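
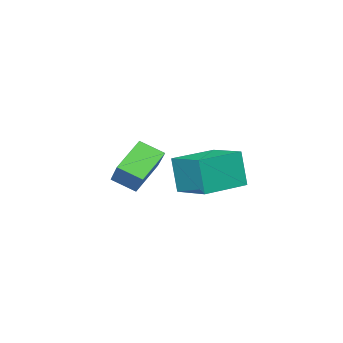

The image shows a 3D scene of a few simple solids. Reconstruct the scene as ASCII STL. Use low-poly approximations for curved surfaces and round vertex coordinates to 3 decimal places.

solid 
facet normal -0.981 0.196 0.008
outer loop
vertex -4.779 2.48 -2.875
vertex -4.43 4.214 -2.489
vertex -4.718 2.855 -4.614
endloop
endfacet
facet normal -0.193 -0.958 -0.213
outer loop
vertex -2.57 2.426 -4.631
vertex -4.779 2.48 -2.875
vertex -4.718 2.855 -4.614
endloop
endfacet
facet normal -0.981 0.196 0.008
outer loop
vertex -4.718 2.855 -4.614
vertex -4.43 4.214 -2.489
vertex -4.369 4.589 -4.228
endloop
endfacet
facet normal 0.034 0.211 -0.977
outer loop
vertex -4.369 4.589 -4.228
vertex -2.57 2.426 -4.631
vertex -4.718 2.855 -4.614
endloop
endfacet
facet normal -0.034 -0.211 0.977
outer loop
vertex -4.779 2.48 -2.875
vertex -2.282 3.785 -2.506
vertex -4.43 4.214 -2.489
endloop
endfacet
facet normal -0.193 -0.958 -0.213
outer loop
vertex -2.631 2.051 -2.892
vertex -4.779 2.48 -2.875
vertex -2.57 2.426 -4.631
endloop
endfacet
facet normal -0.034 -0.211 0.977
outer loop
vertex -2.631 2.051 -2.892
vertex -2.282 3.785 -2.506
vertex -4.779 2.48 -2.875
endloop
endfacet
facet normal 0.193 0.958 0.213
outer loop
vertex -4.43 4.214 -2.489
vertex -2.282 3.785 -2.506
vertex -4.369 4.589 -4.228
endloop
endfacet
facet normal 0.034 0.211 -0.977
outer loop
vertex -2.221 4.16 -4.245
vertex -2.57 2.426 -4.631
vertex -4.369 4.589 -4.228
endloop
endfacet
facet normal 0.193 0.958 0.213
outer loop
vertex -4.369 4.589 -4.228
vertex -2.282 3.785 -2.506
vertex -2.221 4.16 -4.245
endloop
endfacet
facet normal 0.981 -0.196 -0.008
outer loop
vertex -2.221 4.16 -4.245
vertex -2.631 2.051 -2.892
vertex -2.57 2.426 -4.631
endloop
endfacet
facet normal 0.981 -0.196 -0.008
outer loop
vertex -2.282 3.785 -2.506
vertex -2.631 2.051 -2.892
vertex -2.221 4.16 -4.245
endloop
endfacet
facet normal -0.471 -0.619 -0.629
outer loop
vertex 0.955 2.064 -3.064
vertex -0.363 2.026 -2.039
vertex 0.498 2.975 -3.618
endloop
endfacet
facet normal 0.790 0.023 -0.613
outer loop
vertex 1.363 4.114 -2.461
vertex 0.955 2.064 -3.064
vertex 0.498 2.975 -3.618
endloop
endfacet
facet normal -0.470 -0.619 -0.629
outer loop
vertex 0.498 2.975 -3.618
vertex -0.363 2.026 -2.039
vertex -0.821 2.936 -2.593
endloop
endfacet
facet normal -0.394 0.785 -0.478
outer loop
vertex -0.821 2.936 -2.593
vertex 1.363 4.114 -2.461
vertex 0.498 2.975 -3.618
endloop
endfacet
facet normal 0.394 -0.785 0.478
outer loop
vertex 0.955 2.064 -3.064
vertex 0.502 3.165 -0.882
vertex -0.363 2.026 -2.039
endloop
endfacet
facet normal 0.789 0.023 -0.614
outer loop
vertex 1.821 3.204 -1.907
vertex 0.955 2.064 -3.064
vertex 1.363 4.114 -2.461
endloop
endfacet
facet normal 0.395 -0.785 0.478
outer loop
vertex 1.821 3.204 -1.907
vertex 0.502 3.165 -0.882
vertex 0.955 2.064 -3.064
endloop
endfacet
facet normal -0.789 -0.024 0.614
outer loop
vertex -0.363 2.026 -2.039
vertex 0.502 3.165 -0.882
vertex -0.821 2.936 -2.593
endloop
endfacet
facet normal -0.394 0.785 -0.478
outer loop
vertex 0.045 4.076 -1.436
vertex 1.363 4.114 -2.461
vertex -0.821 2.936 -2.593
endloop
endfacet
facet normal -0.789 -0.023 0.613
outer loop
vertex -0.821 2.936 -2.593
vertex 0.502 3.165 -0.882
vertex 0.045 4.076 -1.436
endloop
endfacet
facet normal 0.471 0.619 0.628
outer loop
vertex 0.045 4.076 -1.436
vertex 1.821 3.204 -1.907
vertex 1.363 4.114 -2.461
endloop
endfacet
facet normal 0.471 0.619 0.629
outer loop
vertex 0.502 3.165 -0.882
vertex 1.821 3.204 -1.907
vertex 0.045 4.076 -1.436
endloop
endfacet

endsolid


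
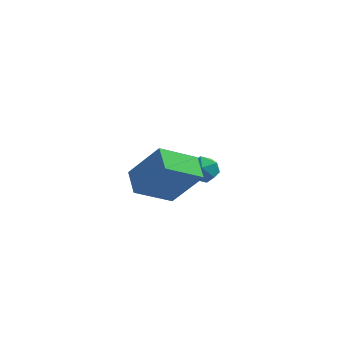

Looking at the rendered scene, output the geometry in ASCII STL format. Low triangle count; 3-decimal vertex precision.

solid 
facet normal -0.759 0.226 0.610
outer loop
vertex 1.382 3.043 0.783
vertex 1.268 2.316 0.911
vertex 1.734 2.704 1.347
endloop
endfacet
facet normal -0.267 0.743 0.613
outer loop
vertex 1.382 3.043 0.783
vertex 1.734 2.704 1.347
vertex 2.101 3.191 0.917
endloop
endfacet
facet normal -0.191 0.980 -0.055
outer loop
vertex 1.382 3.043 0.783
vertex 2.101 3.191 0.917
vertex 1.863 3.105 0.215
endloop
endfacet
facet normal -0.637 0.609 -0.473
outer loop
vertex 1.382 3.043 0.783
vertex 1.863 3.105 0.215
vertex 1.348 2.564 0.211
endloop
endfacet
facet normal -0.988 0.144 -0.062
outer loop
vertex 1.382 3.043 0.783
vertex 1.348 2.564 0.211
vertex 1.268 2.316 0.911
endloop
endfacet
facet normal 0.352 0.456 0.817
outer loop
vertex 2.101 3.191 0.917
vertex 1.734 2.704 1.347
vertex 2.432 2.556 1.129
endloop
endfacet
facet normal -0.444 -0.379 0.812
outer loop
vertex 1.734 2.704 1.347
vertex 1.268 2.316 0.911
vertex 1.917 2.015 1.125
endloop
endfacet
facet normal -0.812 -0.515 -0.275
outer loop
vertex 1.268 2.316 0.911
vertex 1.348 2.564 0.211
vertex 1.679 1.929 0.423
endloop
endfacet
facet normal -0.243 0.238 -0.940
outer loop
vertex 1.348 2.564 0.211
vertex 1.863 3.105 0.215
vertex 2.046 2.416 -0.007
endloop
endfacet
facet normal 0.476 0.839 -0.264
outer loop
vertex 1.863 3.105 0.215
vertex 2.101 3.191 0.917
vertex 2.512 2.804 0.429
endloop
endfacet
facet normal 0.637 -0.609 0.473
outer loop
vertex 2.398 2.077 0.557
vertex 2.432 2.556 1.129
vertex 1.917 2.015 1.125
endloop
endfacet
facet normal 0.191 -0.980 0.055
outer loop
vertex 2.398 2.077 0.557
vertex 1.917 2.015 1.125
vertex 1.679 1.929 0.423
endloop
endfacet
facet normal 0.267 -0.743 -0.613
outer loop
vertex 2.398 2.077 0.557
vertex 1.679 1.929 0.423
vertex 2.046 2.416 -0.007
endloop
endfacet
facet normal 0.759 -0.226 -0.610
outer loop
vertex 2.398 2.077 0.557
vertex 2.046 2.416 -0.007
vertex 2.512 2.804 0.429
endloop
endfacet
facet normal 0.988 -0.144 0.062
outer loop
vertex 2.398 2.077 0.557
vertex 2.512 2.804 0.429
vertex 2.432 2.556 1.129
endloop
endfacet
facet normal 0.243 -0.238 0.940
outer loop
vertex 1.917 2.015 1.125
vertex 2.432 2.556 1.129
vertex 1.734 2.704 1.347
endloop
endfacet
facet normal -0.476 -0.839 0.264
outer loop
vertex 1.679 1.929 0.423
vertex 1.917 2.015 1.125
vertex 1.268 2.316 0.911
endloop
endfacet
facet normal -0.352 -0.456 -0.817
outer loop
vertex 2.046 2.416 -0.007
vertex 1.679 1.929 0.423
vertex 1.348 2.564 0.211
endloop
endfacet
facet normal 0.444 0.379 -0.812
outer loop
vertex 2.512 2.804 0.429
vertex 2.046 2.416 -0.007
vertex 1.863 3.105 0.215
endloop
endfacet
facet normal 0.812 0.515 0.275
outer loop
vertex 2.432 2.556 1.129
vertex 2.512 2.804 0.429
vertex 2.101 3.191 0.917
endloop
endfacet
facet normal -0.613 0.076 -0.787
outer loop
vertex 0.166 -3.176 2.881
vertex -0.244 -2.152 3.299
vertex 1.464 -2.277 1.956
endloop
endfacet
facet normal 0.348 -0.868 -0.355
outer loop
vertex 2.684 -2.428 3.521
vertex 0.166 -3.176 2.881
vertex 1.464 -2.277 1.956
endloop
endfacet
facet normal -0.613 0.076 -0.787
outer loop
vertex 1.464 -2.277 1.956
vertex -0.244 -2.152 3.299
vertex 1.054 -1.253 2.374
endloop
endfacet
facet normal 0.710 0.491 -0.506
outer loop
vertex 1.054 -1.253 2.374
vertex 2.684 -2.428 3.521
vertex 1.464 -2.277 1.956
endloop
endfacet
facet normal -0.710 -0.491 0.506
outer loop
vertex 0.166 -3.176 2.881
vertex 0.976 -2.303 4.864
vertex -0.244 -2.152 3.299
endloop
endfacet
facet normal 0.348 -0.868 -0.355
outer loop
vertex 1.386 -3.327 4.446
vertex 0.166 -3.176 2.881
vertex 2.684 -2.428 3.521
endloop
endfacet
facet normal -0.710 -0.491 0.506
outer loop
vertex 1.386 -3.327 4.446
vertex 0.976 -2.303 4.864
vertex 0.166 -3.176 2.881
endloop
endfacet
facet normal -0.348 0.868 0.355
outer loop
vertex -0.244 -2.152 3.299
vertex 0.976 -2.303 4.864
vertex 1.054 -1.253 2.374
endloop
endfacet
facet normal 0.710 0.491 -0.506
outer loop
vertex 2.274 -1.404 3.939
vertex 2.684 -2.428 3.521
vertex 1.054 -1.253 2.374
endloop
endfacet
facet normal -0.348 0.868 0.355
outer loop
vertex 1.054 -1.253 2.374
vertex 0.976 -2.303 4.864
vertex 2.274 -1.404 3.939
endloop
endfacet
facet normal 0.613 -0.076 0.787
outer loop
vertex 2.274 -1.404 3.939
vertex 1.386 -3.327 4.446
vertex 2.684 -2.428 3.521
endloop
endfacet
facet normal 0.613 -0.076 0.787
outer loop
vertex 0.976 -2.303 4.864
vertex 1.386 -3.327 4.446
vertex 2.274 -1.404 3.939
endloop
endfacet

endsolid


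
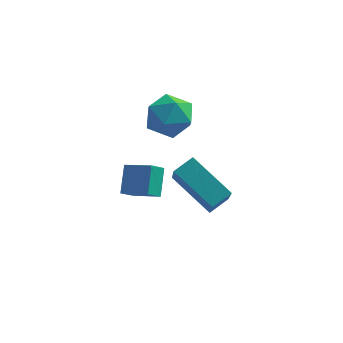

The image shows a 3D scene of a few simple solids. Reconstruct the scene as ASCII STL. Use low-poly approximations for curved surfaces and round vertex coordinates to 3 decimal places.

solid 
facet normal -0.478 0.868 0.135
outer loop
vertex -2.462 2.883 1.994
vertex -3.343 2.373 2.154
vertex -2.722 2.592 2.947
endloop
endfacet
facet normal 0.205 0.919 0.337
outer loop
vertex -2.462 2.883 1.994
vertex -2.722 2.592 2.947
vertex -1.748 2.492 2.626
endloop
endfacet
facet normal 0.613 0.757 -0.224
outer loop
vertex -2.462 2.883 1.994
vertex -1.748 2.492 2.626
vertex -1.766 2.213 1.635
endloop
endfacet
facet normal 0.184 0.606 -0.774
outer loop
vertex -2.462 2.883 1.994
vertex -1.766 2.213 1.635
vertex -2.752 2.139 1.343
endloop
endfacet
facet normal -0.491 0.674 -0.552
outer loop
vertex -2.462 2.883 1.994
vertex -2.752 2.139 1.343
vertex -3.343 2.373 2.154
endloop
endfacet
facet normal 0.322 0.430 0.843
outer loop
vertex -1.748 2.492 2.626
vertex -2.722 2.592 2.947
vertex -2.188 1.741 3.177
endloop
endfacet
facet normal -0.782 0.348 0.517
outer loop
vertex -2.722 2.592 2.947
vertex -3.343 2.373 2.154
vertex -3.174 1.667 2.885
endloop
endfacet
facet normal -0.803 0.034 -0.595
outer loop
vertex -3.343 2.373 2.154
vertex -2.752 2.139 1.343
vertex -3.192 1.388 1.894
endloop
endfacet
facet normal 0.288 -0.077 -0.954
outer loop
vertex -2.752 2.139 1.343
vertex -1.766 2.213 1.635
vertex -2.218 1.288 1.573
endloop
endfacet
facet normal 0.984 0.168 -0.065
outer loop
vertex -1.766 2.213 1.635
vertex -1.748 2.492 2.626
vertex -1.597 1.507 2.366
endloop
endfacet
facet normal -0.184 -0.606 0.774
outer loop
vertex -2.478 0.997 2.526
vertex -2.188 1.741 3.177
vertex -3.174 1.667 2.885
endloop
endfacet
facet normal -0.613 -0.757 0.224
outer loop
vertex -2.478 0.997 2.526
vertex -3.174 1.667 2.885
vertex -3.192 1.388 1.894
endloop
endfacet
facet normal -0.205 -0.919 -0.337
outer loop
vertex -2.478 0.997 2.526
vertex -3.192 1.388 1.894
vertex -2.218 1.288 1.573
endloop
endfacet
facet normal 0.478 -0.868 -0.135
outer loop
vertex -2.478 0.997 2.526
vertex -2.218 1.288 1.573
vertex -1.597 1.507 2.366
endloop
endfacet
facet normal 0.491 -0.674 0.552
outer loop
vertex -2.478 0.997 2.526
vertex -1.597 1.507 2.366
vertex -2.188 1.741 3.177
endloop
endfacet
facet normal -0.288 0.077 0.954
outer loop
vertex -3.174 1.667 2.885
vertex -2.188 1.741 3.177
vertex -2.722 2.592 2.947
endloop
endfacet
facet normal -0.984 -0.168 0.065
outer loop
vertex -3.192 1.388 1.894
vertex -3.174 1.667 2.885
vertex -3.343 2.373 2.154
endloop
endfacet
facet normal -0.322 -0.430 -0.843
outer loop
vertex -2.218 1.288 1.573
vertex -3.192 1.388 1.894
vertex -2.752 2.139 1.343
endloop
endfacet
facet normal 0.782 -0.348 -0.517
outer loop
vertex -1.597 1.507 2.366
vertex -2.218 1.288 1.573
vertex -1.766 2.213 1.635
endloop
endfacet
facet normal 0.803 -0.034 0.595
outer loop
vertex -2.188 1.741 3.177
vertex -1.597 1.507 2.366
vertex -1.748 2.492 2.626
endloop
endfacet
facet normal -0.896 0.284 -0.343
outer loop
vertex -4.358 2.729 -1.454
vertex -3.99 3.255 -1.98
vertex -4.31 1.8 -2.348
endloop
endfacet
facet normal -0.443 -0.633 0.634
outer loop
vertex -3.19 1.445 -1.92
vertex -4.358 2.729 -1.454
vertex -4.31 1.8 -2.348
endloop
endfacet
facet normal -0.896 0.284 -0.343
outer loop
vertex -4.31 1.8 -2.348
vertex -3.99 3.255 -1.98
vertex -3.942 2.326 -2.874
endloop
endfacet
facet normal 0.037 -0.719 -0.694
outer loop
vertex -3.942 2.326 -2.874
vertex -3.19 1.445 -1.92
vertex -4.31 1.8 -2.348
endloop
endfacet
facet normal -0.037 0.719 0.694
outer loop
vertex -4.358 2.729 -1.454
vertex -2.87 2.9 -1.552
vertex -3.99 3.255 -1.98
endloop
endfacet
facet normal -0.443 -0.633 0.634
outer loop
vertex -3.238 2.374 -1.026
vertex -4.358 2.729 -1.454
vertex -3.19 1.445 -1.92
endloop
endfacet
facet normal -0.037 0.719 0.694
outer loop
vertex -3.238 2.374 -1.026
vertex -2.87 2.9 -1.552
vertex -4.358 2.729 -1.454
endloop
endfacet
facet normal 0.443 0.633 -0.634
outer loop
vertex -3.99 3.255 -1.98
vertex -2.87 2.9 -1.552
vertex -3.942 2.326 -2.874
endloop
endfacet
facet normal 0.037 -0.719 -0.694
outer loop
vertex -2.822 1.971 -2.446
vertex -3.19 1.445 -1.92
vertex -3.942 2.326 -2.874
endloop
endfacet
facet normal 0.443 0.633 -0.634
outer loop
vertex -3.942 2.326 -2.874
vertex -2.87 2.9 -1.552
vertex -2.822 1.971 -2.446
endloop
endfacet
facet normal 0.896 -0.284 0.343
outer loop
vertex -2.822 1.971 -2.446
vertex -3.238 2.374 -1.026
vertex -3.19 1.445 -1.92
endloop
endfacet
facet normal 0.896 -0.284 0.343
outer loop
vertex -2.87 2.9 -1.552
vertex -3.238 2.374 -1.026
vertex -2.822 1.971 -2.446
endloop
endfacet
facet normal -0.638 -0.641 -0.428
outer loop
vertex -0.342 -1.13 0.003
vertex -1.88 -0.304 1.058
vertex -0.66 0.181 -1.487
endloop
endfacet
facet normal 0.754 -0.405 -0.517
outer loop
vertex -0.08 0.764 -1.098
vertex -0.342 -1.13 0.003
vertex -0.66 0.181 -1.487
endloop
endfacet
facet normal -0.638 -0.641 -0.428
outer loop
vertex -0.66 0.181 -1.487
vertex -1.88 -0.304 1.058
vertex -2.198 1.007 -0.432
endloop
endfacet
facet normal -0.158 0.652 -0.741
outer loop
vertex -2.198 1.007 -0.432
vertex -0.08 0.764 -1.098
vertex -0.66 0.181 -1.487
endloop
endfacet
facet normal 0.158 -0.652 0.741
outer loop
vertex -0.342 -1.13 0.003
vertex -1.3 0.279 1.447
vertex -1.88 -0.304 1.058
endloop
endfacet
facet normal 0.754 -0.405 -0.517
outer loop
vertex 0.238 -0.547 0.392
vertex -0.342 -1.13 0.003
vertex -0.08 0.764 -1.098
endloop
endfacet
facet normal 0.158 -0.652 0.741
outer loop
vertex 0.238 -0.547 0.392
vertex -1.3 0.279 1.447
vertex -0.342 -1.13 0.003
endloop
endfacet
facet normal -0.754 0.405 0.517
outer loop
vertex -1.88 -0.304 1.058
vertex -1.3 0.279 1.447
vertex -2.198 1.007 -0.432
endloop
endfacet
facet normal -0.158 0.652 -0.741
outer loop
vertex -1.618 1.59 -0.043
vertex -0.08 0.764 -1.098
vertex -2.198 1.007 -0.432
endloop
endfacet
facet normal -0.754 0.405 0.517
outer loop
vertex -2.198 1.007 -0.432
vertex -1.3 0.279 1.447
vertex -1.618 1.59 -0.043
endloop
endfacet
facet normal 0.638 0.641 0.428
outer loop
vertex -1.618 1.59 -0.043
vertex 0.238 -0.547 0.392
vertex -0.08 0.764 -1.098
endloop
endfacet
facet normal 0.638 0.641 0.428
outer loop
vertex -1.3 0.279 1.447
vertex 0.238 -0.547 0.392
vertex -1.618 1.59 -0.043
endloop
endfacet

endsolid


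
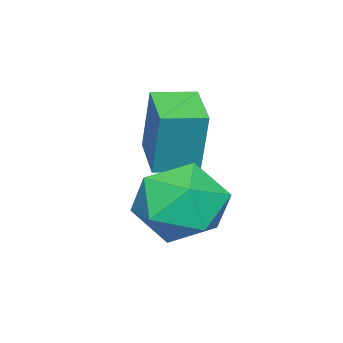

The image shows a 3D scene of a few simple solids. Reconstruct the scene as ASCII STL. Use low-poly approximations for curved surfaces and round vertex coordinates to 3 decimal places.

solid 
facet normal -0.657 0.752 -0.063
outer loop
vertex -3.439 -0.085 1.88
vertex -2.478 0.732 1.611
vertex -3.645 -0.41 0.163
endloop
endfacet
facet normal -0.745 -0.633 0.209
outer loop
vertex -2.962 -1.192 0.229
vertex -3.439 -0.085 1.88
vertex -3.645 -0.41 0.163
endloop
endfacet
facet normal -0.656 0.752 -0.064
outer loop
vertex -3.645 -0.41 0.163
vertex -2.478 0.732 1.611
vertex -2.683 0.407 -0.107
endloop
endfacet
facet normal -0.117 -0.185 -0.976
outer loop
vertex -2.683 0.407 -0.107
vertex -2.962 -1.192 0.229
vertex -3.645 -0.41 0.163
endloop
endfacet
facet normal 0.117 0.184 0.976
outer loop
vertex -3.439 -0.085 1.88
vertex -1.795 -0.05 1.677
vertex -2.478 0.732 1.611
endloop
endfacet
facet normal -0.746 -0.633 0.209
outer loop
vertex -2.757 -0.867 1.947
vertex -3.439 -0.085 1.88
vertex -2.962 -1.192 0.229
endloop
endfacet
facet normal 0.117 0.185 0.976
outer loop
vertex -2.757 -0.867 1.947
vertex -1.795 -0.05 1.677
vertex -3.439 -0.085 1.88
endloop
endfacet
facet normal 0.745 0.633 -0.209
outer loop
vertex -2.478 0.732 1.611
vertex -1.795 -0.05 1.677
vertex -2.683 0.407 -0.107
endloop
endfacet
facet normal -0.116 -0.185 -0.976
outer loop
vertex -2.001 -0.375 -0.04
vertex -2.962 -1.192 0.229
vertex -2.683 0.407 -0.107
endloop
endfacet
facet normal 0.746 0.632 -0.209
outer loop
vertex -2.683 0.407 -0.107
vertex -1.795 -0.05 1.677
vertex -2.001 -0.375 -0.04
endloop
endfacet
facet normal 0.657 -0.751 0.064
outer loop
vertex -2.001 -0.375 -0.04
vertex -2.757 -0.867 1.947
vertex -2.962 -1.192 0.229
endloop
endfacet
facet normal 0.656 -0.752 0.064
outer loop
vertex -1.795 -0.05 1.677
vertex -2.757 -0.867 1.947
vertex -2.001 -0.375 -0.04
endloop
endfacet
facet normal -0.735 0.437 0.518
outer loop
vertex -1.623 1.725 -0.042
vertex -2.314 0.859 -0.292
vertex -1.675 0.823 0.646
endloop
endfacet
facet normal -0.097 0.607 0.789
outer loop
vertex -1.623 1.725 -0.042
vertex -1.675 0.823 0.646
vertex -0.672 1.296 0.405
endloop
endfacet
facet normal 0.286 0.918 0.273
outer loop
vertex -1.623 1.725 -0.042
vertex -0.672 1.296 0.405
vertex -0.69 1.625 -0.682
endloop
endfacet
facet normal -0.117 0.941 -0.317
outer loop
vertex -1.623 1.725 -0.042
vertex -0.69 1.625 -0.682
vertex -1.706 1.354 -1.112
endloop
endfacet
facet normal -0.747 0.644 -0.165
outer loop
vertex -1.623 1.725 -0.042
vertex -1.706 1.354 -1.112
vertex -2.314 0.859 -0.292
endloop
endfacet
facet normal 0.233 0.002 0.973
outer loop
vertex -0.672 1.296 0.405
vertex -1.675 0.823 0.646
vertex -0.774 0.166 0.432
endloop
endfacet
facet normal -0.800 -0.272 0.535
outer loop
vertex -1.675 0.823 0.646
vertex -2.314 0.859 -0.292
vertex -1.79 -0.105 0.002
endloop
endfacet
facet normal -0.819 0.060 -0.571
outer loop
vertex -2.314 0.859 -0.292
vertex -1.706 1.354 -1.112
vertex -1.808 0.224 -1.085
endloop
endfacet
facet normal 0.201 0.542 -0.816
outer loop
vertex -1.706 1.354 -1.112
vertex -0.69 1.625 -0.682
vertex -0.805 0.697 -1.326
endloop
endfacet
facet normal 0.852 0.505 0.139
outer loop
vertex -0.69 1.625 -0.682
vertex -0.672 1.296 0.405
vertex -0.166 0.661 -0.388
endloop
endfacet
facet normal 0.117 -0.941 0.317
outer loop
vertex -0.857 -0.205 -0.638
vertex -0.774 0.166 0.432
vertex -1.79 -0.105 0.002
endloop
endfacet
facet normal -0.286 -0.918 -0.273
outer loop
vertex -0.857 -0.205 -0.638
vertex -1.79 -0.105 0.002
vertex -1.808 0.224 -1.085
endloop
endfacet
facet normal 0.097 -0.607 -0.789
outer loop
vertex -0.857 -0.205 -0.638
vertex -1.808 0.224 -1.085
vertex -0.805 0.697 -1.326
endloop
endfacet
facet normal 0.735 -0.437 -0.518
outer loop
vertex -0.857 -0.205 -0.638
vertex -0.805 0.697 -1.326
vertex -0.166 0.661 -0.388
endloop
endfacet
facet normal 0.747 -0.644 0.165
outer loop
vertex -0.857 -0.205 -0.638
vertex -0.166 0.661 -0.388
vertex -0.774 0.166 0.432
endloop
endfacet
facet normal -0.201 -0.542 0.816
outer loop
vertex -1.79 -0.105 0.002
vertex -0.774 0.166 0.432
vertex -1.675 0.823 0.646
endloop
endfacet
facet normal -0.852 -0.505 -0.139
outer loop
vertex -1.808 0.224 -1.085
vertex -1.79 -0.105 0.002
vertex -2.314 0.859 -0.292
endloop
endfacet
facet normal -0.233 -0.002 -0.973
outer loop
vertex -0.805 0.697 -1.326
vertex -1.808 0.224 -1.085
vertex -1.706 1.354 -1.112
endloop
endfacet
facet normal 0.800 0.272 -0.535
outer loop
vertex -0.166 0.661 -0.388
vertex -0.805 0.697 -1.326
vertex -0.69 1.625 -0.682
endloop
endfacet
facet normal 0.819 -0.060 0.571
outer loop
vertex -0.774 0.166 0.432
vertex -0.166 0.661 -0.388
vertex -0.672 1.296 0.405
endloop
endfacet

endsolid


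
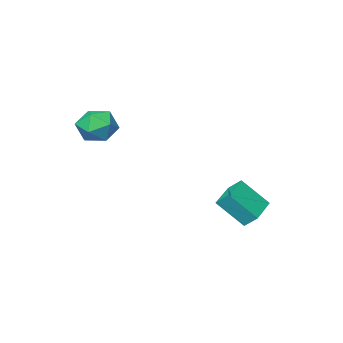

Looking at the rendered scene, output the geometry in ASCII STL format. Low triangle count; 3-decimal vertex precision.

solid 
facet normal -0.066 0.552 0.831
outer loop
vertex 2.017 -2.639 3.971
vertex 1.478 -3.461 4.474
vertex 2.58 -3.409 4.527
endloop
endfacet
facet normal 0.523 0.716 0.462
outer loop
vertex 2.017 -2.639 3.971
vertex 2.58 -3.409 4.527
vertex 2.951 -3.05 3.551
endloop
endfacet
facet normal 0.323 0.927 -0.189
outer loop
vertex 2.017 -2.639 3.971
vertex 2.951 -3.05 3.551
vertex 2.08 -2.88 2.895
endloop
endfacet
facet normal -0.389 0.894 -0.223
outer loop
vertex 2.017 -2.639 3.971
vertex 2.08 -2.88 2.895
vertex 1.169 -3.134 3.465
endloop
endfacet
facet normal -0.629 0.662 0.407
outer loop
vertex 2.017 -2.639 3.971
vertex 1.169 -3.134 3.465
vertex 1.478 -3.461 4.474
endloop
endfacet
facet normal 0.912 0.123 0.392
outer loop
vertex 2.951 -3.05 3.551
vertex 2.58 -3.409 4.527
vertex 2.991 -4.126 3.795
endloop
endfacet
facet normal -0.041 -0.144 0.989
outer loop
vertex 2.58 -3.409 4.527
vertex 1.478 -3.461 4.474
vertex 2.08 -4.38 4.365
endloop
endfacet
facet normal -0.953 0.033 0.302
outer loop
vertex 1.478 -3.461 4.474
vertex 1.169 -3.134 3.465
vertex 1.209 -4.21 3.709
endloop
endfacet
facet normal -0.563 0.410 -0.718
outer loop
vertex 1.169 -3.134 3.465
vertex 2.08 -2.88 2.895
vertex 1.58 -3.851 2.733
endloop
endfacet
facet normal 0.589 0.464 -0.662
outer loop
vertex 2.08 -2.88 2.895
vertex 2.951 -3.05 3.551
vertex 2.682 -3.799 2.786
endloop
endfacet
facet normal 0.389 -0.894 0.223
outer loop
vertex 2.143 -4.621 3.289
vertex 2.991 -4.126 3.795
vertex 2.08 -4.38 4.365
endloop
endfacet
facet normal -0.323 -0.927 0.189
outer loop
vertex 2.143 -4.621 3.289
vertex 2.08 -4.38 4.365
vertex 1.209 -4.21 3.709
endloop
endfacet
facet normal -0.523 -0.716 -0.462
outer loop
vertex 2.143 -4.621 3.289
vertex 1.209 -4.21 3.709
vertex 1.58 -3.851 2.733
endloop
endfacet
facet normal 0.066 -0.552 -0.831
outer loop
vertex 2.143 -4.621 3.289
vertex 1.58 -3.851 2.733
vertex 2.682 -3.799 2.786
endloop
endfacet
facet normal 0.629 -0.662 -0.407
outer loop
vertex 2.143 -4.621 3.289
vertex 2.682 -3.799 2.786
vertex 2.991 -4.126 3.795
endloop
endfacet
facet normal 0.563 -0.410 0.718
outer loop
vertex 2.08 -4.38 4.365
vertex 2.991 -4.126 3.795
vertex 2.58 -3.409 4.527
endloop
endfacet
facet normal -0.589 -0.464 0.662
outer loop
vertex 1.209 -4.21 3.709
vertex 2.08 -4.38 4.365
vertex 1.478 -3.461 4.474
endloop
endfacet
facet normal -0.912 -0.123 -0.392
outer loop
vertex 1.58 -3.851 2.733
vertex 1.209 -4.21 3.709
vertex 1.169 -3.134 3.465
endloop
endfacet
facet normal 0.041 0.144 -0.989
outer loop
vertex 2.682 -3.799 2.786
vertex 1.58 -3.851 2.733
vertex 2.08 -2.88 2.895
endloop
endfacet
facet normal 0.953 -0.033 -0.302
outer loop
vertex 2.991 -4.126 3.795
vertex 2.682 -3.799 2.786
vertex 2.951 -3.05 3.551
endloop
endfacet
facet normal -0.825 -0.530 0.195
outer loop
vertex -3.618 -1.034 -0.822
vertex -3.888 -0.38 -0.188
vertex -4.569 -0.069 -2.224
endloop
endfacet
facet normal 0.285 -0.688 -0.667
outer loop
vertex -3.092 0.88 -2.572
vertex -3.618 -1.034 -0.822
vertex -4.569 -0.069 -2.224
endloop
endfacet
facet normal -0.825 -0.530 0.195
outer loop
vertex -4.569 -0.069 -2.224
vertex -3.888 -0.38 -0.188
vertex -4.839 0.585 -1.59
endloop
endfacet
facet normal -0.488 0.495 -0.719
outer loop
vertex -4.839 0.585 -1.59
vertex -3.092 0.88 -2.572
vertex -4.569 -0.069 -2.224
endloop
endfacet
facet normal 0.488 -0.495 0.719
outer loop
vertex -3.618 -1.034 -0.822
vertex -2.411 0.569 -0.536
vertex -3.888 -0.38 -0.188
endloop
endfacet
facet normal 0.285 -0.688 -0.667
outer loop
vertex -2.141 -0.085 -1.17
vertex -3.618 -1.034 -0.822
vertex -3.092 0.88 -2.572
endloop
endfacet
facet normal 0.488 -0.495 0.719
outer loop
vertex -2.141 -0.085 -1.17
vertex -2.411 0.569 -0.536
vertex -3.618 -1.034 -0.822
endloop
endfacet
facet normal -0.285 0.688 0.667
outer loop
vertex -3.888 -0.38 -0.188
vertex -2.411 0.569 -0.536
vertex -4.839 0.585 -1.59
endloop
endfacet
facet normal -0.488 0.495 -0.719
outer loop
vertex -3.362 1.534 -1.938
vertex -3.092 0.88 -2.572
vertex -4.839 0.585 -1.59
endloop
endfacet
facet normal -0.285 0.688 0.667
outer loop
vertex -4.839 0.585 -1.59
vertex -2.411 0.569 -0.536
vertex -3.362 1.534 -1.938
endloop
endfacet
facet normal 0.825 0.530 -0.195
outer loop
vertex -3.362 1.534 -1.938
vertex -2.141 -0.085 -1.17
vertex -3.092 0.88 -2.572
endloop
endfacet
facet normal 0.825 0.530 -0.195
outer loop
vertex -2.411 0.569 -0.536
vertex -2.141 -0.085 -1.17
vertex -3.362 1.534 -1.938
endloop
endfacet

endsolid


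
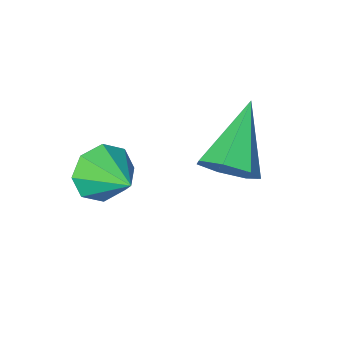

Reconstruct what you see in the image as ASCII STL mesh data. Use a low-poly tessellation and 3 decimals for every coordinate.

solid 
facet normal 0.023 -0.903 -0.428
outer loop
vertex 2.598 -1.574 -3.527
vertex 2.146 -1.26 -4.213
vertex 2.999 -1.334 -4.012
endloop
endfacet
facet normal 0.691 0.230 0.685
outer loop
vertex 2.598 -1.574 -3.527
vertex 2.999 -1.334 -4.012
vertex 2.114 0.06 -3.587
endloop
endfacet
facet normal 0.022 -0.904 -0.428
outer loop
vertex 2.999 -1.334 -4.012
vertex 2.146 -1.26 -4.213
vertex 2.9 -1.051 -4.615
endloop
endfacet
facet normal 0.854 0.511 0.100
outer loop
vertex 2.999 -1.334 -4.012
vertex 2.9 -1.051 -4.615
vertex 2.114 0.06 -3.587
endloop
endfacet
facet normal 0.022 -0.903 -0.429
outer loop
vertex 2.9 -1.051 -4.615
vertex 2.146 -1.26 -4.213
vertex 2.359 -0.89 -4.982
endloop
endfacet
facet normal 0.509 0.750 -0.422
outer loop
vertex 2.9 -1.051 -4.615
vertex 2.359 -0.89 -4.982
vertex 2.114 0.06 -3.587
endloop
endfacet
facet normal 0.021 -0.903 -0.429
outer loop
vertex 2.359 -0.89 -4.982
vertex 2.146 -1.26 -4.213
vertex 1.693 -0.945 -4.899
endloop
endfacet
facet normal -0.138 0.807 -0.574
outer loop
vertex 2.359 -0.89 -4.982
vertex 1.693 -0.945 -4.899
vertex 2.114 0.06 -3.587
endloop
endfacet
facet normal 0.021 -0.903 -0.429
outer loop
vertex 1.693 -0.945 -4.899
vertex 2.146 -1.26 -4.213
vertex 1.292 -1.185 -4.413
endloop
endfacet
facet normal -0.713 0.648 -0.268
outer loop
vertex 1.693 -0.945 -4.899
vertex 1.292 -1.185 -4.413
vertex 2.114 0.06 -3.587
endloop
endfacet
facet normal 0.021 -0.904 -0.428
outer loop
vertex 1.292 -1.185 -4.413
vertex 2.146 -1.26 -4.213
vertex 1.391 -1.468 -3.81
endloop
endfacet
facet normal -0.875 0.368 0.316
outer loop
vertex 1.292 -1.185 -4.413
vertex 1.391 -1.468 -3.81
vertex 2.114 0.06 -3.587
endloop
endfacet
facet normal 0.021 -0.904 -0.427
outer loop
vertex 1.391 -1.468 -3.81
vertex 2.146 -1.26 -4.213
vertex 1.932 -1.629 -3.443
endloop
endfacet
facet normal -0.530 0.129 0.838
outer loop
vertex 1.391 -1.468 -3.81
vertex 1.932 -1.629 -3.443
vertex 2.114 0.06 -3.587
endloop
endfacet
facet normal 0.021 -0.904 -0.427
outer loop
vertex 1.932 -1.629 -3.443
vertex 2.146 -1.26 -4.213
vertex 2.598 -1.574 -3.527
endloop
endfacet
facet normal 0.119 0.072 0.990
outer loop
vertex 1.932 -1.629 -3.443
vertex 2.598 -1.574 -3.527
vertex 2.114 0.06 -3.587
endloop
endfacet
facet normal 0.655 0.512 -0.555
outer loop
vertex 0.877 1.062 -2.503
vertex 0.448 1.75 -2.375
vertex 1.065 1.442 -1.931
endloop
endfacet
facet normal 0.446 -0.806 0.389
outer loop
vertex 0.877 1.062 -2.503
vertex 1.065 1.442 -1.931
vertex -0.908 0.69 -1.225
endloop
endfacet
facet normal 0.655 0.511 -0.556
outer loop
vertex 1.065 1.442 -1.931
vertex 0.448 1.75 -2.375
vertex 0.789 2.054 -1.694
endloop
endfacet
facet normal 0.390 -0.174 0.904
outer loop
vertex 1.065 1.442 -1.931
vertex 0.789 2.054 -1.694
vertex -0.908 0.69 -1.225
endloop
endfacet
facet normal 0.655 0.512 -0.556
outer loop
vertex 0.789 2.054 -1.694
vertex 0.448 1.75 -2.375
vertex 0.256 2.436 -1.97
endloop
endfacet
facet normal -0.126 0.459 0.879
outer loop
vertex 0.789 2.054 -1.694
vertex 0.256 2.436 -1.97
vertex -0.908 0.69 -1.225
endloop
endfacet
facet normal 0.655 0.512 -0.556
outer loop
vertex 0.256 2.436 -1.97
vertex 0.448 1.75 -2.375
vertex -0.132 2.302 -2.551
endloop
endfacet
facet normal -0.713 0.617 0.333
outer loop
vertex 0.256 2.436 -1.97
vertex -0.132 2.302 -2.551
vertex -0.908 0.69 -1.225
endloop
endfacet
facet normal 0.655 0.511 -0.557
outer loop
vertex -0.132 2.302 -2.551
vertex 0.448 1.75 -2.375
vertex -0.084 1.751 -3.0
endloop
endfacet
facet normal -0.929 0.182 -0.323
outer loop
vertex -0.132 2.302 -2.551
vertex -0.084 1.751 -3.0
vertex -0.908 0.69 -1.225
endloop
endfacet
facet normal 0.654 0.512 -0.556
outer loop
vertex -0.084 1.751 -3.0
vertex 0.448 1.75 -2.375
vertex 0.366 1.2 -2.978
endloop
endfacet
facet normal -0.610 -0.522 -0.596
outer loop
vertex -0.084 1.751 -3.0
vertex 0.366 1.2 -2.978
vertex -0.908 0.69 -1.225
endloop
endfacet
facet normal 0.655 0.512 -0.556
outer loop
vertex 0.366 1.2 -2.978
vertex 0.448 1.75 -2.375
vertex 0.877 1.062 -2.503
endloop
endfacet
facet normal 0.000 -0.960 -0.279
outer loop
vertex 0.366 1.2 -2.978
vertex 0.877 1.062 -2.503
vertex -0.908 0.69 -1.225
endloop
endfacet

endsolid


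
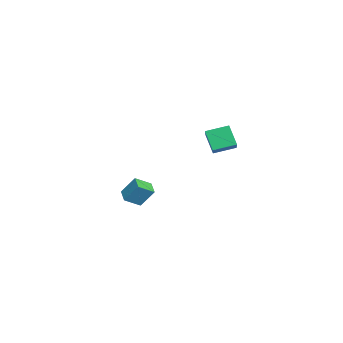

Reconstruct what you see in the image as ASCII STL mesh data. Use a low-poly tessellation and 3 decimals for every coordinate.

solid 
facet normal -0.901 -0.005 -0.433
outer loop
vertex 1.771 1.69 2.765
vertex 1.622 2.718 3.063
vertex 2.227 2.033 1.813
endloop
endfacet
facet normal 0.138 -0.951 -0.276
outer loop
vertex 3.858 2.042 2.597
vertex 1.771 1.69 2.765
vertex 2.227 2.033 1.813
endloop
endfacet
facet normal -0.901 -0.005 -0.433
outer loop
vertex 2.227 2.033 1.813
vertex 1.622 2.718 3.063
vertex 2.078 3.06 2.111
endloop
endfacet
facet normal 0.411 0.309 -0.858
outer loop
vertex 2.078 3.06 2.111
vertex 3.858 2.042 2.597
vertex 2.227 2.033 1.813
endloop
endfacet
facet normal -0.411 -0.308 0.858
outer loop
vertex 1.771 1.69 2.765
vertex 3.253 2.727 3.847
vertex 1.622 2.718 3.063
endloop
endfacet
facet normal 0.138 -0.951 -0.276
outer loop
vertex 3.402 1.7 3.549
vertex 1.771 1.69 2.765
vertex 3.858 2.042 2.597
endloop
endfacet
facet normal -0.411 -0.309 0.858
outer loop
vertex 3.402 1.7 3.549
vertex 3.253 2.727 3.847
vertex 1.771 1.69 2.765
endloop
endfacet
facet normal -0.138 0.951 0.276
outer loop
vertex 1.622 2.718 3.063
vertex 3.253 2.727 3.847
vertex 2.078 3.06 2.111
endloop
endfacet
facet normal 0.411 0.308 -0.858
outer loop
vertex 3.709 3.07 2.895
vertex 3.858 2.042 2.597
vertex 2.078 3.06 2.111
endloop
endfacet
facet normal -0.139 0.951 0.276
outer loop
vertex 2.078 3.06 2.111
vertex 3.253 2.727 3.847
vertex 3.709 3.07 2.895
endloop
endfacet
facet normal 0.901 0.005 0.433
outer loop
vertex 3.709 3.07 2.895
vertex 3.402 1.7 3.549
vertex 3.858 2.042 2.597
endloop
endfacet
facet normal 0.901 0.005 0.433
outer loop
vertex 3.253 2.727 3.847
vertex 3.402 1.7 3.549
vertex 3.709 3.07 2.895
endloop
endfacet
facet normal -0.923 -0.234 0.307
outer loop
vertex -3.22 -1.717 -1.89
vertex -3.571 -0.963 -2.371
vertex -3.365 -2.388 -2.837
endloop
endfacet
facet normal 0.365 -0.785 0.500
outer loop
vertex -2.609 -2.197 -3.089
vertex -3.22 -1.717 -1.89
vertex -3.365 -2.388 -2.837
endloop
endfacet
facet normal -0.922 -0.234 0.307
outer loop
vertex -3.365 -2.388 -2.837
vertex -3.571 -0.963 -2.371
vertex -3.716 -1.635 -3.318
endloop
endfacet
facet normal -0.124 -0.575 -0.809
outer loop
vertex -3.716 -1.635 -3.318
vertex -2.609 -2.197 -3.089
vertex -3.365 -2.388 -2.837
endloop
endfacet
facet normal 0.125 0.574 0.809
outer loop
vertex -3.22 -1.717 -1.89
vertex -2.815 -0.772 -2.623
vertex -3.571 -0.963 -2.371
endloop
endfacet
facet normal 0.366 -0.784 0.501
outer loop
vertex -2.464 -1.525 -2.142
vertex -3.22 -1.717 -1.89
vertex -2.609 -2.197 -3.089
endloop
endfacet
facet normal 0.124 0.575 0.809
outer loop
vertex -2.464 -1.525 -2.142
vertex -2.815 -0.772 -2.623
vertex -3.22 -1.717 -1.89
endloop
endfacet
facet normal -0.365 0.785 -0.501
outer loop
vertex -3.571 -0.963 -2.371
vertex -2.815 -0.772 -2.623
vertex -3.716 -1.635 -3.318
endloop
endfacet
facet normal -0.124 -0.574 -0.809
outer loop
vertex -2.96 -1.443 -3.57
vertex -2.609 -2.197 -3.089
vertex -3.716 -1.635 -3.318
endloop
endfacet
facet normal -0.366 0.785 -0.500
outer loop
vertex -3.716 -1.635 -3.318
vertex -2.815 -0.772 -2.623
vertex -2.96 -1.443 -3.57
endloop
endfacet
facet normal 0.923 0.234 -0.307
outer loop
vertex -2.96 -1.443 -3.57
vertex -2.464 -1.525 -2.142
vertex -2.609 -2.197 -3.089
endloop
endfacet
facet normal 0.923 0.234 -0.307
outer loop
vertex -2.815 -0.772 -2.623
vertex -2.464 -1.525 -2.142
vertex -2.96 -1.443 -3.57
endloop
endfacet

endsolid


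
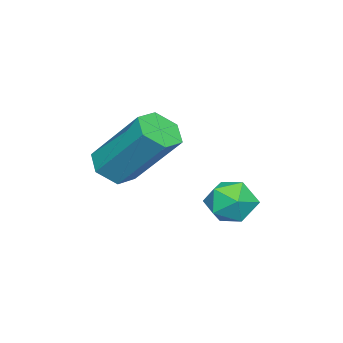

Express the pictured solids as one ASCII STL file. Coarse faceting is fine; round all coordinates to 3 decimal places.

solid 
facet normal -0.064 -0.660 -0.748
outer loop
vertex 3.473 -1.134 2.511
vertex 3.033 -1.504 2.875
vertex 2.805 -1.014 2.462
endloop
endfacet
facet normal 0.179 0.729 -0.660
outer loop
vertex 3.473 -1.134 2.511
vertex 2.805 -1.014 2.462
vertex 3.606 0.254 4.081
endloop
endfacet
facet normal 0.178 0.730 -0.660
outer loop
vertex 3.606 0.254 4.081
vertex 2.805 -1.014 2.462
vertex 2.938 0.373 4.032
endloop
endfacet
facet normal 0.063 0.661 0.748
outer loop
vertex 3.606 0.254 4.081
vertex 2.938 0.373 4.032
vertex 3.167 -0.116 4.445
endloop
endfacet
facet normal -0.064 -0.660 -0.748
outer loop
vertex 2.805 -1.014 2.462
vertex 3.033 -1.504 2.875
vertex 2.366 -1.384 2.826
endloop
endfacet
facet normal -0.761 0.517 -0.392
outer loop
vertex 2.805 -1.014 2.462
vertex 2.366 -1.384 2.826
vertex 2.938 0.373 4.032
endloop
endfacet
facet normal -0.761 0.517 -0.392
outer loop
vertex 2.938 0.373 4.032
vertex 2.366 -1.384 2.826
vertex 2.499 0.003 4.396
endloop
endfacet
facet normal 0.063 0.661 0.748
outer loop
vertex 2.938 0.373 4.032
vertex 2.499 0.003 4.396
vertex 3.167 -0.116 4.445
endloop
endfacet
facet normal -0.064 -0.660 -0.748
outer loop
vertex 2.366 -1.384 2.826
vertex 3.033 -1.504 2.875
vertex 2.594 -1.874 3.239
endloop
endfacet
facet normal -0.940 -0.212 0.267
outer loop
vertex 2.366 -1.384 2.826
vertex 2.594 -1.874 3.239
vertex 2.499 0.003 4.396
endloop
endfacet
facet normal -0.940 -0.212 0.267
outer loop
vertex 2.499 0.003 4.396
vertex 2.594 -1.874 3.239
vertex 2.727 -0.486 4.809
endloop
endfacet
facet normal 0.063 0.661 0.748
outer loop
vertex 2.499 0.003 4.396
vertex 2.727 -0.486 4.809
vertex 3.167 -0.116 4.445
endloop
endfacet
facet normal -0.063 -0.661 -0.748
outer loop
vertex 2.594 -1.874 3.239
vertex 3.033 -1.504 2.875
vertex 3.262 -1.993 3.288
endloop
endfacet
facet normal -0.178 -0.730 0.660
outer loop
vertex 2.594 -1.874 3.239
vertex 3.262 -1.993 3.288
vertex 2.727 -0.486 4.809
endloop
endfacet
facet normal -0.179 -0.730 0.660
outer loop
vertex 2.727 -0.486 4.809
vertex 3.262 -1.993 3.288
vertex 3.395 -0.606 4.858
endloop
endfacet
facet normal 0.064 0.660 0.748
outer loop
vertex 2.727 -0.486 4.809
vertex 3.395 -0.606 4.858
vertex 3.167 -0.116 4.445
endloop
endfacet
facet normal -0.063 -0.661 -0.748
outer loop
vertex 3.262 -1.993 3.288
vertex 3.033 -1.504 2.875
vertex 3.701 -1.623 2.924
endloop
endfacet
facet normal 0.761 -0.517 0.392
outer loop
vertex 3.262 -1.993 3.288
vertex 3.701 -1.623 2.924
vertex 3.395 -0.606 4.858
endloop
endfacet
facet normal 0.761 -0.517 0.392
outer loop
vertex 3.395 -0.606 4.858
vertex 3.701 -1.623 2.924
vertex 3.834 -0.236 4.494
endloop
endfacet
facet normal 0.064 0.660 0.748
outer loop
vertex 3.395 -0.606 4.858
vertex 3.834 -0.236 4.494
vertex 3.167 -0.116 4.445
endloop
endfacet
facet normal -0.063 -0.661 -0.748
outer loop
vertex 3.701 -1.623 2.924
vertex 3.033 -1.504 2.875
vertex 3.473 -1.134 2.511
endloop
endfacet
facet normal 0.940 0.212 -0.267
outer loop
vertex 3.701 -1.623 2.924
vertex 3.473 -1.134 2.511
vertex 3.834 -0.236 4.494
endloop
endfacet
facet normal 0.940 0.212 -0.267
outer loop
vertex 3.834 -0.236 4.494
vertex 3.473 -1.134 2.511
vertex 3.606 0.254 4.081
endloop
endfacet
facet normal 0.064 0.660 0.748
outer loop
vertex 3.834 -0.236 4.494
vertex 3.606 0.254 4.081
vertex 3.167 -0.116 4.445
endloop
endfacet
facet normal -0.676 -0.017 0.737
outer loop
vertex 0.448 1.024 1.528
vertex 0.791 0.393 1.828
vertex 1.018 1.103 2.053
endloop
endfacet
facet normal -0.561 0.650 0.512
outer loop
vertex 0.448 1.024 1.528
vertex 1.018 1.103 2.053
vertex 0.994 1.571 1.432
endloop
endfacet
facet normal -0.712 0.678 -0.185
outer loop
vertex 0.448 1.024 1.528
vertex 0.994 1.571 1.432
vertex 0.752 1.151 0.823
endloop
endfacet
facet normal -0.920 0.026 -0.392
outer loop
vertex 0.448 1.024 1.528
vertex 0.752 1.151 0.823
vertex 0.627 0.423 1.068
endloop
endfacet
facet normal -0.898 -0.403 0.178
outer loop
vertex 0.448 1.024 1.528
vertex 0.627 0.423 1.068
vertex 0.791 0.393 1.828
endloop
endfacet
facet normal 0.134 0.794 0.593
outer loop
vertex 0.994 1.571 1.432
vertex 1.018 1.103 2.053
vertex 1.673 1.277 1.672
endloop
endfacet
facet normal -0.054 -0.286 0.957
outer loop
vertex 1.018 1.103 2.053
vertex 0.791 0.393 1.828
vertex 1.548 0.549 1.917
endloop
endfacet
facet normal -0.413 -0.909 0.053
outer loop
vertex 0.791 0.393 1.828
vertex 0.627 0.423 1.068
vertex 1.306 0.129 1.308
endloop
endfacet
facet normal -0.448 -0.215 -0.868
outer loop
vertex 0.627 0.423 1.068
vertex 0.752 1.151 0.823
vertex 1.282 0.597 0.687
endloop
endfacet
facet normal -0.110 0.838 -0.534
outer loop
vertex 0.752 1.151 0.823
vertex 0.994 1.571 1.432
vertex 1.509 1.307 0.912
endloop
endfacet
facet normal 0.920 -0.026 0.392
outer loop
vertex 1.852 0.676 1.212
vertex 1.673 1.277 1.672
vertex 1.548 0.549 1.917
endloop
endfacet
facet normal 0.712 -0.678 0.185
outer loop
vertex 1.852 0.676 1.212
vertex 1.548 0.549 1.917
vertex 1.306 0.129 1.308
endloop
endfacet
facet normal 0.561 -0.650 -0.512
outer loop
vertex 1.852 0.676 1.212
vertex 1.306 0.129 1.308
vertex 1.282 0.597 0.687
endloop
endfacet
facet normal 0.676 0.017 -0.737
outer loop
vertex 1.852 0.676 1.212
vertex 1.282 0.597 0.687
vertex 1.509 1.307 0.912
endloop
endfacet
facet normal 0.898 0.403 -0.178
outer loop
vertex 1.852 0.676 1.212
vertex 1.509 1.307 0.912
vertex 1.673 1.277 1.672
endloop
endfacet
facet normal 0.448 0.215 0.868
outer loop
vertex 1.548 0.549 1.917
vertex 1.673 1.277 1.672
vertex 1.018 1.103 2.053
endloop
endfacet
facet normal 0.110 -0.838 0.534
outer loop
vertex 1.306 0.129 1.308
vertex 1.548 0.549 1.917
vertex 0.791 0.393 1.828
endloop
endfacet
facet normal -0.134 -0.794 -0.593
outer loop
vertex 1.282 0.597 0.687
vertex 1.306 0.129 1.308
vertex 0.627 0.423 1.068
endloop
endfacet
facet normal 0.054 0.286 -0.957
outer loop
vertex 1.509 1.307 0.912
vertex 1.282 0.597 0.687
vertex 0.752 1.151 0.823
endloop
endfacet
facet normal 0.413 0.909 -0.053
outer loop
vertex 1.673 1.277 1.672
vertex 1.509 1.307 0.912
vertex 0.994 1.571 1.432
endloop
endfacet

endsolid


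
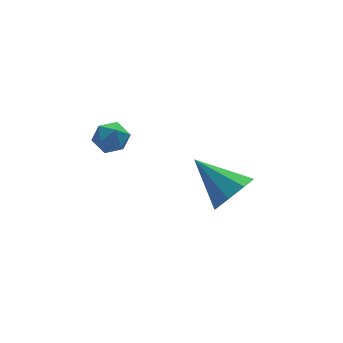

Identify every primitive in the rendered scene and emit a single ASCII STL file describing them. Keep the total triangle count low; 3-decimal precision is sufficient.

solid 
facet normal 0.494 -0.669 -0.556
outer loop
vertex 1.425 1.931 -1.919
vertex 0.957 1.234 -1.496
vertex 0.814 1.763 -2.26
endloop
endfacet
facet normal -0.032 0.918 -0.395
outer loop
vertex 1.425 1.931 -1.919
vertex 0.814 1.763 -2.26
vertex 0.003 2.526 -0.424
endloop
endfacet
facet normal 0.494 -0.669 -0.556
outer loop
vertex 0.814 1.763 -2.26
vertex 0.957 1.234 -1.496
vertex 0.287 1.285 -2.153
endloop
endfacet
facet normal -0.630 0.578 -0.519
outer loop
vertex 0.814 1.763 -2.26
vertex 0.287 1.285 -2.153
vertex 0.003 2.526 -0.424
endloop
endfacet
facet normal 0.493 -0.670 -0.555
outer loop
vertex 0.287 1.285 -2.153
vertex 0.957 1.234 -1.496
vertex 0.152 0.778 -1.661
endloop
endfacet
facet normal -0.977 0.062 -0.205
outer loop
vertex 0.287 1.285 -2.153
vertex 0.152 0.778 -1.661
vertex 0.003 2.526 -0.424
endloop
endfacet
facet normal 0.493 -0.670 -0.554
outer loop
vertex 0.152 0.778 -1.661
vertex 0.957 1.234 -1.496
vertex 0.488 0.538 -1.072
endloop
endfacet
facet normal -0.871 -0.331 0.362
outer loop
vertex 0.152 0.778 -1.661
vertex 0.488 0.538 -1.072
vertex 0.003 2.526 -0.424
endloop
endfacet
facet normal 0.494 -0.670 -0.554
outer loop
vertex 0.488 0.538 -1.072
vertex 0.957 1.234 -1.496
vertex 1.099 0.706 -0.731
endloop
endfacet
facet normal -0.374 -0.369 0.851
outer loop
vertex 0.488 0.538 -1.072
vertex 1.099 0.706 -0.731
vertex 0.003 2.526 -0.424
endloop
endfacet
facet normal 0.493 -0.670 -0.554
outer loop
vertex 1.099 0.706 -0.731
vertex 0.957 1.234 -1.496
vertex 1.627 1.183 -0.838
endloop
endfacet
facet normal 0.224 -0.029 0.974
outer loop
vertex 1.099 0.706 -0.731
vertex 1.627 1.183 -0.838
vertex 0.003 2.526 -0.424
endloop
endfacet
facet normal 0.495 -0.668 -0.555
outer loop
vertex 1.627 1.183 -0.838
vertex 0.957 1.234 -1.496
vertex 1.761 1.691 -1.33
endloop
endfacet
facet normal 0.572 0.488 0.660
outer loop
vertex 1.627 1.183 -0.838
vertex 1.761 1.691 -1.33
vertex 0.003 2.526 -0.424
endloop
endfacet
facet normal 0.495 -0.669 -0.555
outer loop
vertex 1.761 1.691 -1.33
vertex 0.957 1.234 -1.496
vertex 1.425 1.931 -1.919
endloop
endfacet
facet normal 0.466 0.880 0.093
outer loop
vertex 1.761 1.691 -1.33
vertex 1.425 1.931 -1.919
vertex 0.003 2.526 -0.424
endloop
endfacet
facet normal -0.533 0.728 -0.431
outer loop
vertex -3.23 1.994 1.541
vertex -3.73 1.887 1.979
vertex -3.244 2.329 2.124
endloop
endfacet
facet normal 0.165 0.857 -0.488
outer loop
vertex -3.23 1.994 1.541
vertex -3.244 2.329 2.124
vertex -2.663 2.084 1.891
endloop
endfacet
facet normal 0.464 0.307 -0.831
outer loop
vertex -3.23 1.994 1.541
vertex -2.663 2.084 1.891
vertex -2.789 1.49 1.601
endloop
endfacet
facet normal -0.051 -0.162 -0.986
outer loop
vertex -3.23 1.994 1.541
vertex -2.789 1.49 1.601
vertex -3.449 1.368 1.655
endloop
endfacet
facet normal -0.668 0.099 -0.738
outer loop
vertex -3.23 1.994 1.541
vertex -3.449 1.368 1.655
vertex -3.73 1.887 1.979
endloop
endfacet
facet normal 0.440 0.882 0.170
outer loop
vertex -2.663 2.084 1.891
vertex -3.244 2.329 2.124
vertex -2.811 2.032 2.545
endloop
endfacet
facet normal -0.691 0.673 0.264
outer loop
vertex -3.244 2.329 2.124
vertex -3.73 1.887 1.979
vertex -3.471 1.91 2.599
endloop
endfacet
facet normal -0.909 -0.346 -0.233
outer loop
vertex -3.73 1.887 1.979
vertex -3.449 1.368 1.655
vertex -3.597 1.316 2.309
endloop
endfacet
facet normal 0.090 -0.768 -0.634
outer loop
vertex -3.449 1.368 1.655
vertex -2.789 1.49 1.601
vertex -3.016 1.071 2.076
endloop
endfacet
facet normal 0.923 -0.008 -0.385
outer loop
vertex -2.789 1.49 1.601
vertex -2.663 2.084 1.891
vertex -2.53 1.513 2.221
endloop
endfacet
facet normal 0.051 0.162 0.986
outer loop
vertex -3.03 1.406 2.659
vertex -2.811 2.032 2.545
vertex -3.471 1.91 2.599
endloop
endfacet
facet normal -0.464 -0.307 0.831
outer loop
vertex -3.03 1.406 2.659
vertex -3.471 1.91 2.599
vertex -3.597 1.316 2.309
endloop
endfacet
facet normal -0.165 -0.857 0.488
outer loop
vertex -3.03 1.406 2.659
vertex -3.597 1.316 2.309
vertex -3.016 1.071 2.076
endloop
endfacet
facet normal 0.533 -0.728 0.431
outer loop
vertex -3.03 1.406 2.659
vertex -3.016 1.071 2.076
vertex -2.53 1.513 2.221
endloop
endfacet
facet normal 0.668 -0.099 0.738
outer loop
vertex -3.03 1.406 2.659
vertex -2.53 1.513 2.221
vertex -2.811 2.032 2.545
endloop
endfacet
facet normal -0.090 0.768 0.634
outer loop
vertex -3.471 1.91 2.599
vertex -2.811 2.032 2.545
vertex -3.244 2.329 2.124
endloop
endfacet
facet normal -0.923 0.008 0.385
outer loop
vertex -3.597 1.316 2.309
vertex -3.471 1.91 2.599
vertex -3.73 1.887 1.979
endloop
endfacet
facet normal -0.440 -0.882 -0.170
outer loop
vertex -3.016 1.071 2.076
vertex -3.597 1.316 2.309
vertex -3.449 1.368 1.655
endloop
endfacet
facet normal 0.691 -0.673 -0.264
outer loop
vertex -2.53 1.513 2.221
vertex -3.016 1.071 2.076
vertex -2.789 1.49 1.601
endloop
endfacet
facet normal 0.909 0.346 0.233
outer loop
vertex -2.811 2.032 2.545
vertex -2.53 1.513 2.221
vertex -2.663 2.084 1.891
endloop
endfacet

endsolid


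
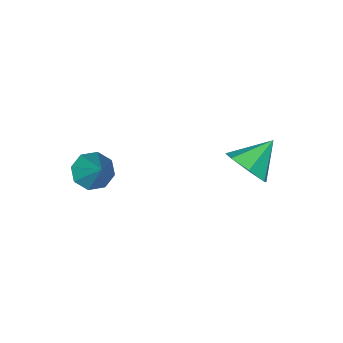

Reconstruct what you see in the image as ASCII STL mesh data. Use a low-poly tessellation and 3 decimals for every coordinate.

solid 
facet normal -0.239 -0.629 -0.740
outer loop
vertex 0.398 -1.994 -2.157
vertex 0.0 -2.335 -1.739
vertex -0.083 -1.815 -2.154
endloop
endfacet
facet normal 0.312 0.845 -0.435
outer loop
vertex 0.398 -1.994 -2.157
vertex -0.083 -1.815 -2.154
vertex 0.5 -1.025 -0.201
endloop
endfacet
facet normal -0.241 -0.629 -0.739
outer loop
vertex -0.083 -1.815 -2.154
vertex 0.0 -2.335 -1.739
vertex -0.514 -1.94 -1.907
endloop
endfacet
facet normal -0.395 0.887 -0.241
outer loop
vertex -0.083 -1.815 -2.154
vertex -0.514 -1.94 -1.907
vertex 0.5 -1.025 -0.201
endloop
endfacet
facet normal -0.241 -0.628 -0.740
outer loop
vertex -0.514 -1.94 -1.907
vertex 0.0 -2.335 -1.739
vertex -0.645 -2.296 -1.562
endloop
endfacet
facet normal -0.829 0.515 0.217
outer loop
vertex -0.514 -1.94 -1.907
vertex -0.645 -2.296 -1.562
vertex 0.5 -1.025 -0.201
endloop
endfacet
facet normal -0.241 -0.629 -0.739
outer loop
vertex -0.645 -2.296 -1.562
vertex 0.0 -2.335 -1.739
vertex -0.397 -2.675 -1.32
endloop
endfacet
facet normal -0.739 -0.054 0.672
outer loop
vertex -0.645 -2.296 -1.562
vertex -0.397 -2.675 -1.32
vertex 0.5 -1.025 -0.201
endloop
endfacet
facet normal -0.239 -0.631 -0.738
outer loop
vertex -0.397 -2.675 -1.32
vertex 0.0 -2.335 -1.739
vertex 0.084 -2.854 -1.323
endloop
endfacet
facet normal -0.175 -0.486 0.856
outer loop
vertex -0.397 -2.675 -1.32
vertex 0.084 -2.854 -1.323
vertex 0.5 -1.025 -0.201
endloop
endfacet
facet normal -0.240 -0.630 -0.738
outer loop
vertex 0.084 -2.854 -1.323
vertex 0.0 -2.335 -1.739
vertex 0.515 -2.729 -1.57
endloop
endfacet
facet normal 0.532 -0.527 0.662
outer loop
vertex 0.084 -2.854 -1.323
vertex 0.515 -2.729 -1.57
vertex 0.5 -1.025 -0.201
endloop
endfacet
facet normal -0.239 -0.630 -0.739
outer loop
vertex 0.515 -2.729 -1.57
vertex 0.0 -2.335 -1.739
vertex 0.646 -2.373 -1.916
endloop
endfacet
facet normal 0.966 -0.156 0.205
outer loop
vertex 0.515 -2.729 -1.57
vertex 0.646 -2.373 -1.916
vertex 0.5 -1.025 -0.201
endloop
endfacet
facet normal -0.240 -0.628 -0.741
outer loop
vertex 0.646 -2.373 -1.916
vertex 0.0 -2.335 -1.739
vertex 0.398 -1.994 -2.157
endloop
endfacet
facet normal 0.875 0.414 -0.250
outer loop
vertex 0.646 -2.373 -1.916
vertex 0.398 -1.994 -2.157
vertex 0.5 -1.025 -0.201
endloop
endfacet
facet normal 0.823 0.062 -0.565
outer loop
vertex -2.513 1.107 0.369
vertex -2.954 1.258 -0.257
vertex -2.643 1.761 0.251
endloop
endfacet
facet normal 0.056 0.188 0.981
outer loop
vertex -2.513 1.107 0.369
vertex -2.643 1.761 0.251
vertex -3.966 1.182 0.437
endloop
endfacet
facet normal 0.823 0.061 -0.564
outer loop
vertex -2.643 1.761 0.251
vertex -2.954 1.258 -0.257
vertex -3.006 2.036 -0.249
endloop
endfacet
facet normal -0.249 0.761 0.599
outer loop
vertex -2.643 1.761 0.251
vertex -3.006 2.036 -0.249
vertex -3.966 1.182 0.437
endloop
endfacet
facet normal 0.824 0.061 -0.564
outer loop
vertex -3.006 2.036 -0.249
vertex -2.954 1.258 -0.257
vertex -3.33 1.725 -0.756
endloop
endfacet
facet normal -0.674 0.739 -0.023
outer loop
vertex -3.006 2.036 -0.249
vertex -3.33 1.725 -0.756
vertex -3.966 1.182 0.437
endloop
endfacet
facet normal 0.824 0.061 -0.564
outer loop
vertex -3.33 1.725 -0.756
vertex -2.954 1.258 -0.257
vertex -3.37 1.062 -0.886
endloop
endfacet
facet normal -0.899 0.136 -0.417
outer loop
vertex -3.33 1.725 -0.756
vertex -3.37 1.062 -0.886
vertex -3.966 1.182 0.437
endloop
endfacet
facet normal 0.824 0.061 -0.564
outer loop
vertex -3.37 1.062 -0.886
vertex -2.954 1.258 -0.257
vertex -3.097 0.546 -0.543
endloop
endfacet
facet normal -0.755 -0.590 -0.287
outer loop
vertex -3.37 1.062 -0.886
vertex -3.097 0.546 -0.543
vertex -3.966 1.182 0.437
endloop
endfacet
facet normal 0.823 0.062 -0.565
outer loop
vertex -3.097 0.546 -0.543
vertex -2.954 1.258 -0.257
vertex -2.715 0.567 0.016
endloop
endfacet
facet normal -0.349 -0.897 0.272
outer loop
vertex -3.097 0.546 -0.543
vertex -2.715 0.567 0.016
vertex -3.966 1.182 0.437
endloop
endfacet
facet normal 0.823 0.061 -0.565
outer loop
vertex -2.715 0.567 0.016
vertex -2.954 1.258 -0.257
vertex -2.513 1.107 0.369
endloop
endfacet
facet normal 0.011 -0.550 0.835
outer loop
vertex -2.715 0.567 0.016
vertex -2.513 1.107 0.369
vertex -3.966 1.182 0.437
endloop
endfacet

endsolid


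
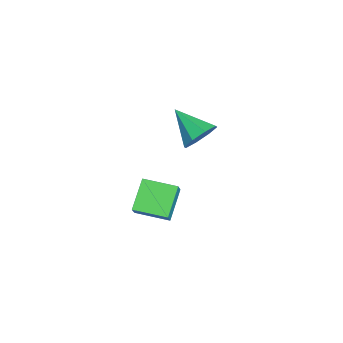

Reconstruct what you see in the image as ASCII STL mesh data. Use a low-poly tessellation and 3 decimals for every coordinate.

solid 
facet normal -0.800 0.170 0.576
outer loop
vertex 2.314 -2.391 -1.969
vertex 2.579 -0.726 -2.092
vertex 1.758 -2.36 -2.751
endloop
endfacet
facet normal -0.157 -0.985 0.073
outer loop
vertex 3.141 -2.654 -3.748
vertex 2.314 -2.391 -1.969
vertex 1.758 -2.36 -2.751
endloop
endfacet
facet normal -0.800 0.169 0.576
outer loop
vertex 1.758 -2.36 -2.751
vertex 2.579 -0.726 -2.092
vertex 2.022 -0.696 -2.874
endloop
endfacet
facet normal -0.580 0.032 -0.814
outer loop
vertex 2.022 -0.696 -2.874
vertex 3.141 -2.654 -3.748
vertex 1.758 -2.36 -2.751
endloop
endfacet
facet normal 0.580 -0.032 0.814
outer loop
vertex 2.314 -2.391 -1.969
vertex 3.962 -1.02 -3.089
vertex 2.579 -0.726 -2.092
endloop
endfacet
facet normal -0.156 -0.985 0.073
outer loop
vertex 3.698 -2.684 -2.966
vertex 2.314 -2.391 -1.969
vertex 3.141 -2.654 -3.748
endloop
endfacet
facet normal 0.580 -0.032 0.814
outer loop
vertex 3.698 -2.684 -2.966
vertex 3.962 -1.02 -3.089
vertex 2.314 -2.391 -1.969
endloop
endfacet
facet normal 0.156 0.985 -0.074
outer loop
vertex 2.579 -0.726 -2.092
vertex 3.962 -1.02 -3.089
vertex 2.022 -0.696 -2.874
endloop
endfacet
facet normal -0.580 0.032 -0.814
outer loop
vertex 3.406 -0.989 -3.871
vertex 3.141 -2.654 -3.748
vertex 2.022 -0.696 -2.874
endloop
endfacet
facet normal 0.157 0.985 -0.072
outer loop
vertex 2.022 -0.696 -2.874
vertex 3.962 -1.02 -3.089
vertex 3.406 -0.989 -3.871
endloop
endfacet
facet normal 0.800 -0.170 -0.576
outer loop
vertex 3.406 -0.989 -3.871
vertex 3.698 -2.684 -2.966
vertex 3.141 -2.654 -3.748
endloop
endfacet
facet normal 0.800 -0.169 -0.576
outer loop
vertex 3.962 -1.02 -3.089
vertex 3.698 -2.684 -2.966
vertex 3.406 -0.989 -3.871
endloop
endfacet
facet normal 0.533 0.686 -0.495
outer loop
vertex -2.29 -0.014 -2.484
vertex -2.761 -0.287 -3.37
vertex -2.953 0.405 -2.618
endloop
endfacet
facet normal -0.098 0.159 0.982
outer loop
vertex -2.29 -0.014 -2.484
vertex -2.953 0.405 -2.618
vertex -3.839 -1.673 -2.37
endloop
endfacet
facet normal 0.534 0.686 -0.495
outer loop
vertex -2.953 0.405 -2.618
vertex -2.761 -0.287 -3.37
vertex -3.504 0.419 -3.193
endloop
endfacet
facet normal -0.668 0.363 0.649
outer loop
vertex -2.953 0.405 -2.618
vertex -3.504 0.419 -3.193
vertex -3.839 -1.673 -2.37
endloop
endfacet
facet normal 0.533 0.685 -0.496
outer loop
vertex -3.504 0.419 -3.193
vertex -2.761 -0.287 -3.37
vertex -3.619 0.018 -3.871
endloop
endfacet
facet normal -0.982 0.181 0.060
outer loop
vertex -3.504 0.419 -3.193
vertex -3.619 0.018 -3.871
vertex -3.839 -1.673 -2.37
endloop
endfacet
facet normal 0.533 0.686 -0.495
outer loop
vertex -3.619 0.018 -3.871
vertex -2.761 -0.287 -3.37
vertex -3.232 -0.561 -4.256
endloop
endfacet
facet normal -0.854 -0.279 -0.439
outer loop
vertex -3.619 0.018 -3.871
vertex -3.232 -0.561 -4.256
vertex -3.839 -1.673 -2.37
endloop
endfacet
facet normal 0.533 0.686 -0.495
outer loop
vertex -3.232 -0.561 -4.256
vertex -2.761 -0.287 -3.37
vertex -2.568 -0.98 -4.122
endloop
endfacet
facet normal -0.360 -0.748 -0.557
outer loop
vertex -3.232 -0.561 -4.256
vertex -2.568 -0.98 -4.122
vertex -3.839 -1.673 -2.37
endloop
endfacet
facet normal 0.534 0.686 -0.495
outer loop
vertex -2.568 -0.98 -4.122
vertex -2.761 -0.287 -3.37
vertex -2.018 -0.993 -3.547
endloop
endfacet
facet normal 0.211 -0.952 -0.223
outer loop
vertex -2.568 -0.98 -4.122
vertex -2.018 -0.993 -3.547
vertex -3.839 -1.673 -2.37
endloop
endfacet
facet normal 0.534 0.686 -0.494
outer loop
vertex -2.018 -0.993 -3.547
vertex -2.761 -0.287 -3.37
vertex -1.903 -0.593 -2.868
endloop
endfacet
facet normal 0.523 -0.770 0.365
outer loop
vertex -2.018 -0.993 -3.547
vertex -1.903 -0.593 -2.868
vertex -3.839 -1.673 -2.37
endloop
endfacet
facet normal 0.534 0.685 -0.495
outer loop
vertex -1.903 -0.593 -2.868
vertex -2.761 -0.287 -3.37
vertex -2.29 -0.014 -2.484
endloop
endfacet
facet normal 0.395 -0.310 0.865
outer loop
vertex -1.903 -0.593 -2.868
vertex -2.29 -0.014 -2.484
vertex -3.839 -1.673 -2.37
endloop
endfacet

endsolid


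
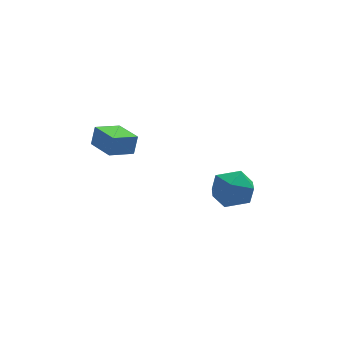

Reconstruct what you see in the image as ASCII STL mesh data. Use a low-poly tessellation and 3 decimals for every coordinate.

solid 
facet normal -0.925 -0.256 0.279
outer loop
vertex -1.655 -2.004 2.248
vertex -2.048 -0.742 2.103
vertex -1.859 -2.162 1.427
endloop
endfacet
facet normal 0.295 -0.949 0.109
outer loop
vertex -0.832 -1.878 1.117
vertex -1.655 -2.004 2.248
vertex -1.859 -2.162 1.427
endloop
endfacet
facet normal -0.925 -0.256 0.279
outer loop
vertex -1.859 -2.162 1.427
vertex -2.048 -0.742 2.103
vertex -2.252 -0.9 1.282
endloop
endfacet
facet normal -0.237 -0.183 -0.954
outer loop
vertex -2.252 -0.9 1.282
vertex -0.832 -1.878 1.117
vertex -1.859 -2.162 1.427
endloop
endfacet
facet normal 0.237 0.183 0.954
outer loop
vertex -1.655 -2.004 2.248
vertex -1.021 -0.458 1.793
vertex -2.048 -0.742 2.103
endloop
endfacet
facet normal 0.295 -0.949 0.109
outer loop
vertex -0.628 -1.72 1.938
vertex -1.655 -2.004 2.248
vertex -0.832 -1.878 1.117
endloop
endfacet
facet normal 0.237 0.183 0.954
outer loop
vertex -0.628 -1.72 1.938
vertex -1.021 -0.458 1.793
vertex -1.655 -2.004 2.248
endloop
endfacet
facet normal -0.295 0.949 -0.109
outer loop
vertex -2.048 -0.742 2.103
vertex -1.021 -0.458 1.793
vertex -2.252 -0.9 1.282
endloop
endfacet
facet normal -0.237 -0.183 -0.954
outer loop
vertex -1.225 -0.616 0.972
vertex -0.832 -1.878 1.117
vertex -2.252 -0.9 1.282
endloop
endfacet
facet normal -0.295 0.949 -0.109
outer loop
vertex -2.252 -0.9 1.282
vertex -1.021 -0.458 1.793
vertex -1.225 -0.616 0.972
endloop
endfacet
facet normal 0.925 0.256 -0.279
outer loop
vertex -1.225 -0.616 0.972
vertex -0.628 -1.72 1.938
vertex -0.832 -1.878 1.117
endloop
endfacet
facet normal 0.925 0.256 -0.279
outer loop
vertex -1.021 -0.458 1.793
vertex -0.628 -1.72 1.938
vertex -1.225 -0.616 0.972
endloop
endfacet
facet normal -0.478 0.846 0.238
outer loop
vertex 2.639 -0.69 -2.527
vertex 2.709 -0.929 -1.538
vertex 3.447 -0.386 -1.985
endloop
endfacet
facet normal -0.104 0.926 -0.364
outer loop
vertex 2.639 -0.69 -2.527
vertex 3.447 -0.386 -1.985
vertex 3.573 -0.744 -2.931
endloop
endfacet
facet normal -0.335 0.439 -0.833
outer loop
vertex 2.639 -0.69 -2.527
vertex 3.573 -0.744 -2.931
vertex 2.913 -1.509 -3.069
endloop
endfacet
facet normal -0.852 0.059 -0.520
outer loop
vertex 2.639 -0.69 -2.527
vertex 2.913 -1.509 -3.069
vertex 2.379 -1.623 -2.208
endloop
endfacet
facet normal -0.940 0.310 0.142
outer loop
vertex 2.639 -0.69 -2.527
vertex 2.379 -1.623 -2.208
vertex 2.709 -0.929 -1.538
endloop
endfacet
facet normal 0.581 0.784 -0.219
outer loop
vertex 3.573 -0.744 -2.931
vertex 3.447 -0.386 -1.985
vertex 4.221 -1.017 -2.192
endloop
endfacet
facet normal -0.025 0.655 0.755
outer loop
vertex 3.447 -0.386 -1.985
vertex 2.709 -0.929 -1.538
vertex 3.687 -1.131 -1.331
endloop
endfacet
facet normal -0.772 -0.211 0.599
outer loop
vertex 2.709 -0.929 -1.538
vertex 2.379 -1.623 -2.208
vertex 3.027 -1.896 -1.469
endloop
endfacet
facet normal -0.629 -0.617 -0.472
outer loop
vertex 2.379 -1.623 -2.208
vertex 2.913 -1.509 -3.069
vertex 3.153 -2.254 -2.415
endloop
endfacet
facet normal 0.207 -0.002 -0.978
outer loop
vertex 2.913 -1.509 -3.069
vertex 3.573 -0.744 -2.931
vertex 3.891 -1.711 -2.862
endloop
endfacet
facet normal 0.852 -0.059 0.520
outer loop
vertex 3.961 -1.95 -1.873
vertex 4.221 -1.017 -2.192
vertex 3.687 -1.131 -1.331
endloop
endfacet
facet normal 0.335 -0.439 0.833
outer loop
vertex 3.961 -1.95 -1.873
vertex 3.687 -1.131 -1.331
vertex 3.027 -1.896 -1.469
endloop
endfacet
facet normal 0.104 -0.926 0.364
outer loop
vertex 3.961 -1.95 -1.873
vertex 3.027 -1.896 -1.469
vertex 3.153 -2.254 -2.415
endloop
endfacet
facet normal 0.478 -0.846 -0.238
outer loop
vertex 3.961 -1.95 -1.873
vertex 3.153 -2.254 -2.415
vertex 3.891 -1.711 -2.862
endloop
endfacet
facet normal 0.940 -0.310 -0.142
outer loop
vertex 3.961 -1.95 -1.873
vertex 3.891 -1.711 -2.862
vertex 4.221 -1.017 -2.192
endloop
endfacet
facet normal 0.629 0.617 0.472
outer loop
vertex 3.687 -1.131 -1.331
vertex 4.221 -1.017 -2.192
vertex 3.447 -0.386 -1.985
endloop
endfacet
facet normal -0.207 0.002 0.978
outer loop
vertex 3.027 -1.896 -1.469
vertex 3.687 -1.131 -1.331
vertex 2.709 -0.929 -1.538
endloop
endfacet
facet normal -0.581 -0.784 0.219
outer loop
vertex 3.153 -2.254 -2.415
vertex 3.027 -1.896 -1.469
vertex 2.379 -1.623 -2.208
endloop
endfacet
facet normal 0.025 -0.655 -0.755
outer loop
vertex 3.891 -1.711 -2.862
vertex 3.153 -2.254 -2.415
vertex 2.913 -1.509 -3.069
endloop
endfacet
facet normal 0.772 0.211 -0.599
outer loop
vertex 4.221 -1.017 -2.192
vertex 3.891 -1.711 -2.862
vertex 3.573 -0.744 -2.931
endloop
endfacet

endsolid


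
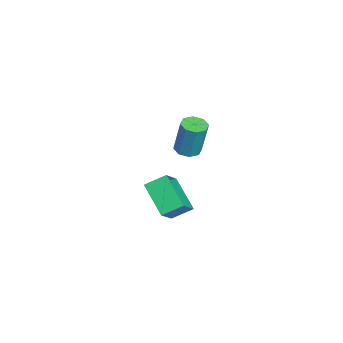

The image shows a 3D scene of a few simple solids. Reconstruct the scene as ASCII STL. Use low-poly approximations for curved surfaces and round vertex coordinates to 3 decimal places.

solid 
facet normal -0.683 -0.446 0.578
outer loop
vertex -0.658 -2.493 -0.764
vertex -1.905 -2.045 -1.892
vertex -0.471 -3.633 -1.423
endloop
endfacet
facet normal 0.716 -0.257 0.648
outer loop
vertex 1.025 -2.655 -2.688
vertex -0.658 -2.493 -0.764
vertex -0.471 -3.633 -1.423
endloop
endfacet
facet normal -0.683 -0.446 0.578
outer loop
vertex -0.471 -3.633 -1.423
vertex -1.905 -2.045 -1.892
vertex -1.718 -3.185 -2.551
endloop
endfacet
facet normal 0.141 -0.857 -0.496
outer loop
vertex -1.718 -3.185 -2.551
vertex 1.025 -2.655 -2.688
vertex -0.471 -3.633 -1.423
endloop
endfacet
facet normal -0.141 0.857 0.496
outer loop
vertex -0.658 -2.493 -0.764
vertex -0.409 -1.067 -3.157
vertex -1.905 -2.045 -1.892
endloop
endfacet
facet normal 0.716 -0.257 0.648
outer loop
vertex 0.838 -1.515 -2.029
vertex -0.658 -2.493 -0.764
vertex 1.025 -2.655 -2.688
endloop
endfacet
facet normal -0.141 0.857 0.496
outer loop
vertex 0.838 -1.515 -2.029
vertex -0.409 -1.067 -3.157
vertex -0.658 -2.493 -0.764
endloop
endfacet
facet normal -0.716 0.257 -0.648
outer loop
vertex -1.905 -2.045 -1.892
vertex -0.409 -1.067 -3.157
vertex -1.718 -3.185 -2.551
endloop
endfacet
facet normal 0.141 -0.857 -0.496
outer loop
vertex -0.222 -2.207 -3.816
vertex 1.025 -2.655 -2.688
vertex -1.718 -3.185 -2.551
endloop
endfacet
facet normal -0.716 0.257 -0.648
outer loop
vertex -1.718 -3.185 -2.551
vertex -0.409 -1.067 -3.157
vertex -0.222 -2.207 -3.816
endloop
endfacet
facet normal 0.683 0.446 -0.578
outer loop
vertex -0.222 -2.207 -3.816
vertex 0.838 -1.515 -2.029
vertex 1.025 -2.655 -2.688
endloop
endfacet
facet normal 0.683 0.446 -0.578
outer loop
vertex -0.409 -1.067 -3.157
vertex 0.838 -1.515 -2.029
vertex -0.222 -2.207 -3.816
endloop
endfacet
facet normal -0.151 -0.171 -0.974
outer loop
vertex 1.911 -1.199 2.403
vertex 1.213 -1.317 2.532
vertex 1.61 -0.739 2.369
endloop
endfacet
facet normal 0.824 0.523 -0.221
outer loop
vertex 1.911 -1.199 2.403
vertex 1.61 -0.739 2.369
vertex 2.226 -0.845 4.418
endloop
endfacet
facet normal 0.823 0.524 -0.220
outer loop
vertex 2.226 -0.845 4.418
vertex 1.61 -0.739 2.369
vertex 1.924 -0.385 4.384
endloop
endfacet
facet normal 0.152 0.172 0.973
outer loop
vertex 2.226 -0.845 4.418
vertex 1.924 -0.385 4.384
vertex 1.527 -0.963 4.548
endloop
endfacet
facet normal -0.152 -0.170 -0.974
outer loop
vertex 1.61 -0.739 2.369
vertex 1.213 -1.317 2.532
vertex 1.076 -0.618 2.431
endloop
endfacet
facet normal 0.195 0.960 -0.199
outer loop
vertex 1.61 -0.739 2.369
vertex 1.076 -0.618 2.431
vertex 1.924 -0.385 4.384
endloop
endfacet
facet normal 0.196 0.960 -0.200
outer loop
vertex 1.924 -0.385 4.384
vertex 1.076 -0.618 2.431
vertex 1.39 -0.263 4.446
endloop
endfacet
facet normal 0.152 0.172 0.973
outer loop
vertex 1.924 -0.385 4.384
vertex 1.39 -0.263 4.446
vertex 1.527 -0.963 4.548
endloop
endfacet
facet normal -0.151 -0.170 -0.974
outer loop
vertex 1.076 -0.618 2.431
vertex 1.213 -1.317 2.532
vertex 0.622 -0.906 2.552
endloop
endfacet
facet normal -0.546 0.835 -0.062
outer loop
vertex 1.076 -0.618 2.431
vertex 0.622 -0.906 2.552
vertex 1.39 -0.263 4.446
endloop
endfacet
facet normal -0.547 0.835 -0.062
outer loop
vertex 1.39 -0.263 4.446
vertex 0.622 -0.906 2.552
vertex 0.937 -0.551 4.567
endloop
endfacet
facet normal 0.151 0.171 0.974
outer loop
vertex 1.39 -0.263 4.446
vertex 0.937 -0.551 4.567
vertex 1.527 -0.963 4.548
endloop
endfacet
facet normal -0.152 -0.171 -0.973
outer loop
vertex 0.622 -0.906 2.552
vertex 1.213 -1.317 2.532
vertex 0.514 -1.435 2.662
endloop
endfacet
facet normal -0.969 0.221 0.112
outer loop
vertex 0.622 -0.906 2.552
vertex 0.514 -1.435 2.662
vertex 0.937 -0.551 4.567
endloop
endfacet
facet normal -0.969 0.221 0.113
outer loop
vertex 0.937 -0.551 4.567
vertex 0.514 -1.435 2.662
vertex 0.829 -1.081 4.677
endloop
endfacet
facet normal 0.151 0.171 0.974
outer loop
vertex 0.937 -0.551 4.567
vertex 0.829 -1.081 4.677
vertex 1.527 -0.963 4.548
endloop
endfacet
facet normal -0.152 -0.172 -0.973
outer loop
vertex 0.514 -1.435 2.662
vertex 1.213 -1.317 2.532
vertex 0.816 -1.895 2.696
endloop
endfacet
facet normal -0.823 -0.524 0.221
outer loop
vertex 0.514 -1.435 2.662
vertex 0.816 -1.895 2.696
vertex 0.829 -1.081 4.677
endloop
endfacet
facet normal -0.824 -0.523 0.220
outer loop
vertex 0.829 -1.081 4.677
vertex 0.816 -1.895 2.696
vertex 1.13 -1.541 4.711
endloop
endfacet
facet normal 0.151 0.171 0.974
outer loop
vertex 0.829 -1.081 4.677
vertex 1.13 -1.541 4.711
vertex 1.527 -0.963 4.548
endloop
endfacet
facet normal -0.152 -0.172 -0.973
outer loop
vertex 0.816 -1.895 2.696
vertex 1.213 -1.317 2.532
vertex 1.35 -2.017 2.634
endloop
endfacet
facet normal -0.196 -0.960 0.199
outer loop
vertex 0.816 -1.895 2.696
vertex 1.35 -2.017 2.634
vertex 1.13 -1.541 4.711
endloop
endfacet
facet normal -0.194 -0.960 0.200
outer loop
vertex 1.13 -1.541 4.711
vertex 1.35 -2.017 2.634
vertex 1.664 -1.662 4.649
endloop
endfacet
facet normal 0.152 0.170 0.974
outer loop
vertex 1.13 -1.541 4.711
vertex 1.664 -1.662 4.649
vertex 1.527 -0.963 4.548
endloop
endfacet
facet normal -0.151 -0.171 -0.974
outer loop
vertex 1.35 -2.017 2.634
vertex 1.213 -1.317 2.532
vertex 1.803 -1.729 2.513
endloop
endfacet
facet normal 0.547 -0.835 0.062
outer loop
vertex 1.35 -2.017 2.634
vertex 1.803 -1.729 2.513
vertex 1.664 -1.662 4.649
endloop
endfacet
facet normal 0.546 -0.835 0.062
outer loop
vertex 1.664 -1.662 4.649
vertex 1.803 -1.729 2.513
vertex 2.118 -1.374 4.528
endloop
endfacet
facet normal 0.151 0.170 0.974
outer loop
vertex 1.664 -1.662 4.649
vertex 2.118 -1.374 4.528
vertex 1.527 -0.963 4.548
endloop
endfacet
facet normal -0.151 -0.171 -0.974
outer loop
vertex 1.803 -1.729 2.513
vertex 1.213 -1.317 2.532
vertex 1.911 -1.199 2.403
endloop
endfacet
facet normal 0.969 -0.221 -0.113
outer loop
vertex 1.803 -1.729 2.513
vertex 1.911 -1.199 2.403
vertex 2.118 -1.374 4.528
endloop
endfacet
facet normal 0.969 -0.221 -0.113
outer loop
vertex 2.118 -1.374 4.528
vertex 1.911 -1.199 2.403
vertex 2.226 -0.845 4.418
endloop
endfacet
facet normal 0.152 0.171 0.973
outer loop
vertex 2.118 -1.374 4.528
vertex 2.226 -0.845 4.418
vertex 1.527 -0.963 4.548
endloop
endfacet

endsolid


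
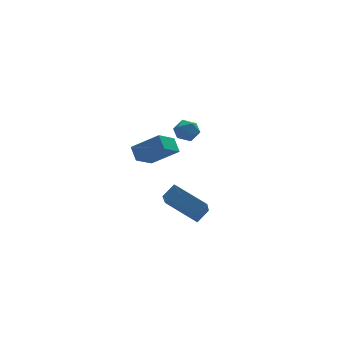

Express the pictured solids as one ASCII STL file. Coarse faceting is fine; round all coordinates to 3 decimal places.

solid 
facet normal -0.696 -0.493 0.522
outer loop
vertex 0.2 -1.259 3.154
vertex -1.063 -0.561 2.129
vertex 0.274 -1.98 2.571
endloop
endfacet
facet normal 0.713 -0.395 0.579
outer loop
vertex 1.263 -1.279 1.831
vertex 0.2 -1.259 3.154
vertex 0.274 -1.98 2.571
endloop
endfacet
facet normal -0.696 -0.494 0.521
outer loop
vertex 0.274 -1.98 2.571
vertex -1.063 -0.561 2.129
vertex -0.988 -1.282 1.546
endloop
endfacet
facet normal 0.080 -0.775 -0.627
outer loop
vertex -0.988 -1.282 1.546
vertex 1.263 -1.279 1.831
vertex 0.274 -1.98 2.571
endloop
endfacet
facet normal -0.080 0.775 0.627
outer loop
vertex 0.2 -1.259 3.154
vertex -0.074 0.14 1.389
vertex -1.063 -0.561 2.129
endloop
endfacet
facet normal 0.714 -0.394 0.579
outer loop
vertex 1.188 -0.558 2.414
vertex 0.2 -1.259 3.154
vertex 1.263 -1.279 1.831
endloop
endfacet
facet normal -0.080 0.775 0.627
outer loop
vertex 1.188 -0.558 2.414
vertex -0.074 0.14 1.389
vertex 0.2 -1.259 3.154
endloop
endfacet
facet normal -0.713 0.394 -0.580
outer loop
vertex -1.063 -0.561 2.129
vertex -0.074 0.14 1.389
vertex -0.988 -1.282 1.546
endloop
endfacet
facet normal 0.080 -0.775 -0.627
outer loop
vertex 0.0 -0.581 0.806
vertex 1.263 -1.279 1.831
vertex -0.988 -1.282 1.546
endloop
endfacet
facet normal -0.714 0.395 -0.579
outer loop
vertex -0.988 -1.282 1.546
vertex -0.074 0.14 1.389
vertex 0.0 -0.581 0.806
endloop
endfacet
facet normal 0.696 0.494 -0.521
outer loop
vertex 0.0 -0.581 0.806
vertex 1.188 -0.558 2.414
vertex 1.263 -1.279 1.831
endloop
endfacet
facet normal 0.696 0.493 -0.521
outer loop
vertex -0.074 0.14 1.389
vertex 1.188 -0.558 2.414
vertex 0.0 -0.581 0.806
endloop
endfacet
facet normal -0.993 -0.059 0.098
outer loop
vertex 2.106 2.082 0.955
vertex 2.177 2.164 1.725
vertex 2.095 2.792 1.273
endloop
endfacet
facet normal -0.816 0.226 -0.532
outer loop
vertex 2.106 2.082 0.955
vertex 2.095 2.792 1.273
vertex 2.49 2.666 0.614
endloop
endfacet
facet normal -0.409 -0.245 -0.879
outer loop
vertex 2.106 2.082 0.955
vertex 2.49 2.666 0.614
vertex 2.815 1.961 0.659
endloop
endfacet
facet normal -0.334 -0.820 -0.465
outer loop
vertex 2.106 2.082 0.955
vertex 2.815 1.961 0.659
vertex 2.621 1.65 1.346
endloop
endfacet
facet normal -0.696 -0.704 0.139
outer loop
vertex 2.106 2.082 0.955
vertex 2.621 1.65 1.346
vertex 2.177 2.164 1.725
endloop
endfacet
facet normal -0.423 0.809 -0.408
outer loop
vertex 2.49 2.666 0.614
vertex 2.095 2.792 1.273
vertex 2.799 3.11 1.174
endloop
endfacet
facet normal -0.710 0.348 0.612
outer loop
vertex 2.095 2.792 1.273
vertex 2.177 2.164 1.725
vertex 2.605 2.799 1.861
endloop
endfacet
facet normal -0.228 -0.698 0.679
outer loop
vertex 2.177 2.164 1.725
vertex 2.621 1.65 1.346
vertex 2.93 2.094 1.906
endloop
endfacet
facet normal 0.357 -0.885 -0.300
outer loop
vertex 2.621 1.65 1.346
vertex 2.815 1.961 0.659
vertex 3.325 1.968 1.247
endloop
endfacet
facet normal 0.238 0.048 -0.970
outer loop
vertex 2.815 1.961 0.659
vertex 2.49 2.666 0.614
vertex 3.243 2.596 0.795
endloop
endfacet
facet normal 0.334 0.820 0.465
outer loop
vertex 3.314 2.678 1.565
vertex 2.799 3.11 1.174
vertex 2.605 2.799 1.861
endloop
endfacet
facet normal 0.409 0.245 0.879
outer loop
vertex 3.314 2.678 1.565
vertex 2.605 2.799 1.861
vertex 2.93 2.094 1.906
endloop
endfacet
facet normal 0.816 -0.226 0.532
outer loop
vertex 3.314 2.678 1.565
vertex 2.93 2.094 1.906
vertex 3.325 1.968 1.247
endloop
endfacet
facet normal 0.993 0.059 -0.098
outer loop
vertex 3.314 2.678 1.565
vertex 3.325 1.968 1.247
vertex 3.243 2.596 0.795
endloop
endfacet
facet normal 0.696 0.704 -0.139
outer loop
vertex 3.314 2.678 1.565
vertex 3.243 2.596 0.795
vertex 2.799 3.11 1.174
endloop
endfacet
facet normal -0.357 0.885 0.300
outer loop
vertex 2.605 2.799 1.861
vertex 2.799 3.11 1.174
vertex 2.095 2.792 1.273
endloop
endfacet
facet normal -0.238 -0.048 0.970
outer loop
vertex 2.93 2.094 1.906
vertex 2.605 2.799 1.861
vertex 2.177 2.164 1.725
endloop
endfacet
facet normal 0.423 -0.809 0.408
outer loop
vertex 3.325 1.968 1.247
vertex 2.93 2.094 1.906
vertex 2.621 1.65 1.346
endloop
endfacet
facet normal 0.710 -0.348 -0.612
outer loop
vertex 3.243 2.596 0.795
vertex 3.325 1.968 1.247
vertex 2.815 1.961 0.659
endloop
endfacet
facet normal 0.228 0.698 -0.679
outer loop
vertex 2.799 3.11 1.174
vertex 3.243 2.596 0.795
vertex 2.49 2.666 0.614
endloop
endfacet
facet normal -0.727 -0.312 -0.612
outer loop
vertex 0.901 -5.328 -0.469
vertex -0.392 -4.032 0.407
vertex 1.436 -3.858 -1.855
endloop
endfacet
facet normal 0.637 -0.639 -0.432
outer loop
vertex 2.112 -3.568 -1.287
vertex 0.901 -5.328 -0.469
vertex 1.436 -3.858 -1.855
endloop
endfacet
facet normal -0.727 -0.312 -0.612
outer loop
vertex 1.436 -3.858 -1.855
vertex -0.392 -4.032 0.407
vertex 0.143 -2.562 -0.979
endloop
endfacet
facet normal 0.256 0.703 -0.663
outer loop
vertex 0.143 -2.562 -0.979
vertex 2.112 -3.568 -1.287
vertex 1.436 -3.858 -1.855
endloop
endfacet
facet normal -0.256 -0.703 0.663
outer loop
vertex 0.901 -5.328 -0.469
vertex 0.284 -3.742 0.975
vertex -0.392 -4.032 0.407
endloop
endfacet
facet normal 0.637 -0.639 -0.432
outer loop
vertex 1.577 -5.038 0.099
vertex 0.901 -5.328 -0.469
vertex 2.112 -3.568 -1.287
endloop
endfacet
facet normal -0.256 -0.703 0.663
outer loop
vertex 1.577 -5.038 0.099
vertex 0.284 -3.742 0.975
vertex 0.901 -5.328 -0.469
endloop
endfacet
facet normal -0.637 0.639 0.432
outer loop
vertex -0.392 -4.032 0.407
vertex 0.284 -3.742 0.975
vertex 0.143 -2.562 -0.979
endloop
endfacet
facet normal 0.256 0.703 -0.663
outer loop
vertex 0.819 -2.272 -0.411
vertex 2.112 -3.568 -1.287
vertex 0.143 -2.562 -0.979
endloop
endfacet
facet normal -0.637 0.639 0.432
outer loop
vertex 0.143 -2.562 -0.979
vertex 0.284 -3.742 0.975
vertex 0.819 -2.272 -0.411
endloop
endfacet
facet normal 0.727 0.312 0.612
outer loop
vertex 0.819 -2.272 -0.411
vertex 1.577 -5.038 0.099
vertex 2.112 -3.568 -1.287
endloop
endfacet
facet normal 0.727 0.312 0.612
outer loop
vertex 0.284 -3.742 0.975
vertex 1.577 -5.038 0.099
vertex 0.819 -2.272 -0.411
endloop
endfacet

endsolid
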